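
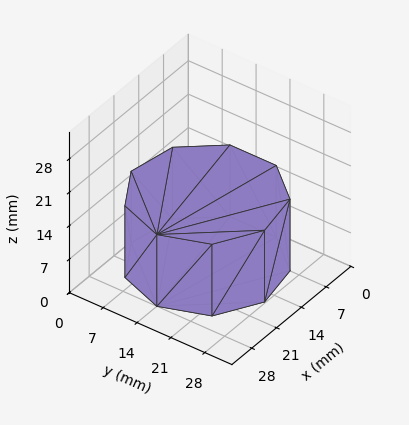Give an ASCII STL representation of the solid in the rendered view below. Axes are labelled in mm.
Reading the render: the shape is a regular 9-sided prism (a cylinder approximated with 9 flat sides), circumscribed radius ≈ 14 mm, height ≈ 15 mm (dimensions read to the nearest mm from the axis ticks). For the STL, each face is triangulated and given an outward normal.

solid part
  facet normal 0.0000 0.0000 -1.0000
    outer loop
      vertex 16.431 27.787 0.000
      vertex 24.725 22.999 0.000
      vertex 28.000 14.000 0.000
    endloop
  endfacet
  facet normal 0.0000 0.0000 -1.0000
    outer loop
      vertex 7.000 26.124 0.000
      vertex 16.431 27.787 0.000
      vertex 28.000 14.000 0.000
    endloop
  endfacet
  facet normal 0.0000 0.0000 -1.0000
    outer loop
      vertex 0.844 18.788 0.000
      vertex 7.000 26.124 0.000
      vertex 28.000 14.000 0.000
    endloop
  endfacet
  facet normal 0.0000 0.0000 -1.0000
    outer loop
      vertex 0.844 9.212 0.000
      vertex 0.844 18.788 0.000
      vertex 28.000 14.000 0.000
    endloop
  endfacet
  facet normal 0.0000 0.0000 -1.0000
    outer loop
      vertex 7.000 1.876 0.000
      vertex 0.844 9.212 0.000
      vertex 28.000 14.000 0.000
    endloop
  endfacet
  facet normal 0.0000 0.0000 -1.0000
    outer loop
      vertex 16.431 0.213 0.000
      vertex 7.000 1.876 0.000
      vertex 28.000 14.000 0.000
    endloop
  endfacet
  facet normal 0.0000 0.0000 -1.0000
    outer loop
      vertex 24.725 5.001 0.000
      vertex 16.431 0.213 0.000
      vertex 28.000 14.000 0.000
    endloop
  endfacet
  facet normal 0.0000 0.0000 1.0000
    outer loop
      vertex 28.000 14.000 15.000
      vertex 24.725 22.999 15.000
      vertex 16.431 27.787 15.000
    endloop
  endfacet
  facet normal 0.0000 0.0000 1.0000
    outer loop
      vertex 28.000 14.000 15.000
      vertex 16.431 27.787 15.000
      vertex 7.000 26.124 15.000
    endloop
  endfacet
  facet normal 0.0000 0.0000 1.0000
    outer loop
      vertex 28.000 14.000 15.000
      vertex 7.000 26.124 15.000
      vertex 0.844 18.788 15.000
    endloop
  endfacet
  facet normal 0.0000 0.0000 1.0000
    outer loop
      vertex 28.000 14.000 15.000
      vertex 0.844 18.788 15.000
      vertex 0.844 9.212 15.000
    endloop
  endfacet
  facet normal 0.0000 0.0000 1.0000
    outer loop
      vertex 28.000 14.000 15.000
      vertex 0.844 9.212 15.000
      vertex 7.000 1.876 15.000
    endloop
  endfacet
  facet normal 0.0000 0.0000 1.0000
    outer loop
      vertex 28.000 14.000 15.000
      vertex 7.000 1.876 15.000
      vertex 16.431 0.213 15.000
    endloop
  endfacet
  facet normal 0.0000 0.0000 1.0000
    outer loop
      vertex 28.000 14.000 15.000
      vertex 16.431 0.213 15.000
      vertex 24.725 5.001 15.000
    endloop
  endfacet
  facet normal 0.9397 0.3420 0.0000
    outer loop
      vertex 28.000 14.000 0.000
      vertex 24.725 22.999 0.000
      vertex 24.725 22.999 15.000
    endloop
  endfacet
  facet normal 0.9397 0.3420 0.0000
    outer loop
      vertex 28.000 14.000 0.000
      vertex 24.725 22.999 15.000
      vertex 28.000 14.000 15.000
    endloop
  endfacet
  facet normal 0.5000 0.8660 0.0000
    outer loop
      vertex 24.725 22.999 0.000
      vertex 16.431 27.787 0.000
      vertex 16.431 27.787 15.000
    endloop
  endfacet
  facet normal 0.5000 0.8660 0.0000
    outer loop
      vertex 24.725 22.999 0.000
      vertex 16.431 27.787 15.000
      vertex 24.725 22.999 15.000
    endloop
  endfacet
  facet normal -0.1737 0.9848 0.0000
    outer loop
      vertex 16.431 27.787 0.000
      vertex 7.000 26.124 0.000
      vertex 7.000 26.124 15.000
    endloop
  endfacet
  facet normal -0.1737 0.9848 0.0000
    outer loop
      vertex 16.431 27.787 0.000
      vertex 7.000 26.124 15.000
      vertex 16.431 27.787 15.000
    endloop
  endfacet
  facet normal -0.7660 0.6428 0.0000
    outer loop
      vertex 7.000 26.124 0.000
      vertex 0.844 18.788 0.000
      vertex 0.844 18.788 15.000
    endloop
  endfacet
  facet normal -0.7660 0.6428 0.0000
    outer loop
      vertex 7.000 26.124 0.000
      vertex 0.844 18.788 15.000
      vertex 7.000 26.124 15.000
    endloop
  endfacet
  facet normal -1.0000 0.0000 0.0000
    outer loop
      vertex 0.844 18.788 0.000
      vertex 0.844 9.212 0.000
      vertex 0.844 9.212 15.000
    endloop
  endfacet
  facet normal -1.0000 0.0000 0.0000
    outer loop
      vertex 0.844 18.788 0.000
      vertex 0.844 9.212 15.000
      vertex 0.844 18.788 15.000
    endloop
  endfacet
  facet normal -0.7660 -0.6428 0.0000
    outer loop
      vertex 0.844 9.212 0.000
      vertex 7.000 1.876 0.000
      vertex 7.000 1.876 15.000
    endloop
  endfacet
  facet normal -0.7660 -0.6428 0.0000
    outer loop
      vertex 0.844 9.212 0.000
      vertex 7.000 1.876 15.000
      vertex 0.844 9.212 15.000
    endloop
  endfacet
  facet normal -0.1737 -0.9848 0.0000
    outer loop
      vertex 7.000 1.876 0.000
      vertex 16.431 0.213 0.000
      vertex 16.431 0.213 15.000
    endloop
  endfacet
  facet normal -0.1737 -0.9848 0.0000
    outer loop
      vertex 7.000 1.876 0.000
      vertex 16.431 0.213 15.000
      vertex 7.000 1.876 15.000
    endloop
  endfacet
  facet normal 0.5000 -0.8660 0.0000
    outer loop
      vertex 16.431 0.213 0.000
      vertex 24.725 5.001 0.000
      vertex 24.725 5.001 15.000
    endloop
  endfacet
  facet normal 0.5000 -0.8660 0.0000
    outer loop
      vertex 16.431 0.213 0.000
      vertex 24.725 5.001 15.000
      vertex 16.431 0.213 15.000
    endloop
  endfacet
  facet normal 0.9397 -0.3420 0.0000
    outer loop
      vertex 24.725 5.001 0.000
      vertex 28.000 14.000 0.000
      vertex 28.000 14.000 15.000
    endloop
  endfacet
  facet normal 0.9397 -0.3420 0.0000
    outer loop
      vertex 24.725 5.001 0.000
      vertex 28.000 14.000 15.000
      vertex 24.725 5.001 15.000
    endloop
  endfacet
endsolid part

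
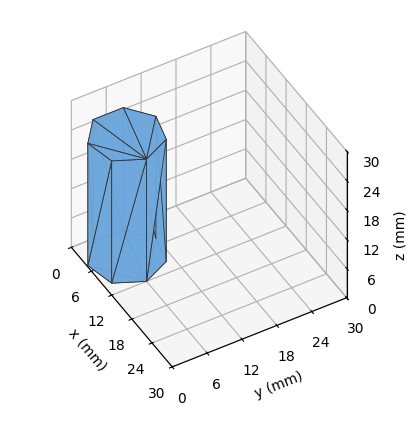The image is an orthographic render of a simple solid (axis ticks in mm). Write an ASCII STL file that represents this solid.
Reading the render: the shape is a regular 7-sided prism (a cylinder approximated with 7 flat sides), circumscribed radius ≈ 6 mm, height ≈ 25 mm (dimensions read to the nearest mm from the axis ticks). For the STL, each face is triangulated and given an outward normal.

solid part
  facet normal 0.0000 0.0000 -1.0000
    outer loop
      vertex 4.665 11.850 0.000
      vertex 9.741 10.691 0.000
      vertex 12.000 6.000 0.000
    endloop
  endfacet
  facet normal 0.0000 0.0000 -1.0000
    outer loop
      vertex 0.594 8.603 0.000
      vertex 4.665 11.850 0.000
      vertex 12.000 6.000 0.000
    endloop
  endfacet
  facet normal 0.0000 0.0000 -1.0000
    outer loop
      vertex 0.594 3.397 0.000
      vertex 0.594 8.603 0.000
      vertex 12.000 6.000 0.000
    endloop
  endfacet
  facet normal 0.0000 0.0000 -1.0000
    outer loop
      vertex 4.665 0.150 0.000
      vertex 0.594 3.397 0.000
      vertex 12.000 6.000 0.000
    endloop
  endfacet
  facet normal 0.0000 0.0000 -1.0000
    outer loop
      vertex 9.741 1.309 0.000
      vertex 4.665 0.150 0.000
      vertex 12.000 6.000 0.000
    endloop
  endfacet
  facet normal 0.0000 0.0000 1.0000
    outer loop
      vertex 12.000 6.000 25.000
      vertex 9.741 10.691 25.000
      vertex 4.665 11.850 25.000
    endloop
  endfacet
  facet normal 0.0000 0.0000 1.0000
    outer loop
      vertex 12.000 6.000 25.000
      vertex 4.665 11.850 25.000
      vertex 0.594 8.603 25.000
    endloop
  endfacet
  facet normal 0.0000 0.0000 1.0000
    outer loop
      vertex 12.000 6.000 25.000
      vertex 0.594 8.603 25.000
      vertex 0.594 3.397 25.000
    endloop
  endfacet
  facet normal 0.0000 0.0000 1.0000
    outer loop
      vertex 12.000 6.000 25.000
      vertex 0.594 3.397 25.000
      vertex 4.665 0.150 25.000
    endloop
  endfacet
  facet normal 0.0000 0.0000 1.0000
    outer loop
      vertex 12.000 6.000 25.000
      vertex 4.665 0.150 25.000
      vertex 9.741 1.309 25.000
    endloop
  endfacet
  facet normal 0.9010 0.4339 0.0000
    outer loop
      vertex 12.000 6.000 0.000
      vertex 9.741 10.691 0.000
      vertex 9.741 10.691 25.000
    endloop
  endfacet
  facet normal 0.9010 0.4339 0.0000
    outer loop
      vertex 12.000 6.000 0.000
      vertex 9.741 10.691 25.000
      vertex 12.000 6.000 25.000
    endloop
  endfacet
  facet normal 0.2226 0.9749 0.0000
    outer loop
      vertex 9.741 10.691 0.000
      vertex 4.665 11.850 0.000
      vertex 4.665 11.850 25.000
    endloop
  endfacet
  facet normal 0.2226 0.9749 0.0000
    outer loop
      vertex 9.741 10.691 0.000
      vertex 4.665 11.850 25.000
      vertex 9.741 10.691 25.000
    endloop
  endfacet
  facet normal -0.6235 0.7818 0.0000
    outer loop
      vertex 4.665 11.850 0.000
      vertex 0.594 8.603 0.000
      vertex 0.594 8.603 25.000
    endloop
  endfacet
  facet normal -0.6235 0.7818 0.0000
    outer loop
      vertex 4.665 11.850 0.000
      vertex 0.594 8.603 25.000
      vertex 4.665 11.850 25.000
    endloop
  endfacet
  facet normal -1.0000 0.0000 0.0000
    outer loop
      vertex 0.594 8.603 0.000
      vertex 0.594 3.397 0.000
      vertex 0.594 3.397 25.000
    endloop
  endfacet
  facet normal -1.0000 0.0000 0.0000
    outer loop
      vertex 0.594 8.603 0.000
      vertex 0.594 3.397 25.000
      vertex 0.594 8.603 25.000
    endloop
  endfacet
  facet normal -0.6235 -0.7818 0.0000
    outer loop
      vertex 0.594 3.397 0.000
      vertex 4.665 0.150 0.000
      vertex 4.665 0.150 25.000
    endloop
  endfacet
  facet normal -0.6235 -0.7818 0.0000
    outer loop
      vertex 0.594 3.397 0.000
      vertex 4.665 0.150 25.000
      vertex 0.594 3.397 25.000
    endloop
  endfacet
  facet normal 0.2226 -0.9749 0.0000
    outer loop
      vertex 4.665 0.150 0.000
      vertex 9.741 1.309 0.000
      vertex 9.741 1.309 25.000
    endloop
  endfacet
  facet normal 0.2226 -0.9749 0.0000
    outer loop
      vertex 4.665 0.150 0.000
      vertex 9.741 1.309 25.000
      vertex 4.665 0.150 25.000
    endloop
  endfacet
  facet normal 0.9010 -0.4339 0.0000
    outer loop
      vertex 9.741 1.309 0.000
      vertex 12.000 6.000 0.000
      vertex 12.000 6.000 25.000
    endloop
  endfacet
  facet normal 0.9010 -0.4339 0.0000
    outer loop
      vertex 9.741 1.309 0.000
      vertex 12.000 6.000 25.000
      vertex 9.741 1.309 25.000
    endloop
  endfacet
endsolid part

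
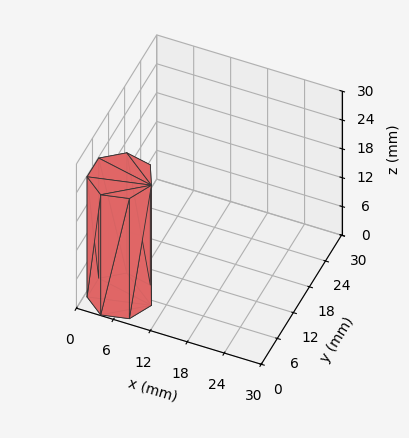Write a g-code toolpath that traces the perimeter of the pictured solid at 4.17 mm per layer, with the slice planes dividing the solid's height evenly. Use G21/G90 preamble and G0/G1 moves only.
Reading the render: the shape is a regular 7-sided prism (a cylinder approximated with 7 flat sides), circumscribed radius ≈ 5 mm, height ≈ 25 mm (dimensions read to the nearest mm from the axis ticks). For the g-code, the solid's height is divided into equal slices at the stated Δz and each level perimeter traced with G1 moves after a G0 lift.

; perimeter-only toolpath
G21 ; units = mm
G90 ; absolute positioning
G28 ; home
; layer 1
G0 Z4.17
G0 X10.00 Y5.00
G1 X8.12 Y8.91
G1 X3.89 Y9.87
G1 X0.50 Y7.17
G1 X0.50 Y2.83
G1 X3.89 Y0.13
G1 X8.12 Y1.09
G1 X10.00 Y5.00
; layer 2
G0 Z8.33
G0 X10.00 Y5.00
G1 X8.12 Y8.91
G1 X3.89 Y9.87
G1 X0.50 Y7.17
G1 X0.50 Y2.83
G1 X3.89 Y0.13
G1 X8.12 Y1.09
G1 X10.00 Y5.00
; layer 3
G0 Z12.50
G0 X10.00 Y5.00
G1 X8.12 Y8.91
G1 X3.89 Y9.87
G1 X0.50 Y7.17
G1 X0.50 Y2.83
G1 X3.89 Y0.13
G1 X8.12 Y1.09
G1 X10.00 Y5.00
; layer 4
G0 Z16.67
G0 X10.00 Y5.00
G1 X8.12 Y8.91
G1 X3.89 Y9.87
G1 X0.50 Y7.17
G1 X0.50 Y2.83
G1 X3.89 Y0.13
G1 X8.12 Y1.09
G1 X10.00 Y5.00
; layer 5
G0 Z20.83
G0 X10.00 Y5.00
G1 X8.12 Y8.91
G1 X3.89 Y9.87
G1 X0.50 Y7.17
G1 X0.50 Y2.83
G1 X3.89 Y0.13
G1 X8.12 Y1.09
G1 X10.00 Y5.00
; layer 6
G0 Z25.00
G0 X10.00 Y5.00
G1 X8.12 Y8.91
G1 X3.89 Y9.87
G1 X0.50 Y7.17
G1 X0.50 Y2.83
G1 X3.89 Y0.13
G1 X8.12 Y1.09
G1 X10.00 Y5.00
M2 ; end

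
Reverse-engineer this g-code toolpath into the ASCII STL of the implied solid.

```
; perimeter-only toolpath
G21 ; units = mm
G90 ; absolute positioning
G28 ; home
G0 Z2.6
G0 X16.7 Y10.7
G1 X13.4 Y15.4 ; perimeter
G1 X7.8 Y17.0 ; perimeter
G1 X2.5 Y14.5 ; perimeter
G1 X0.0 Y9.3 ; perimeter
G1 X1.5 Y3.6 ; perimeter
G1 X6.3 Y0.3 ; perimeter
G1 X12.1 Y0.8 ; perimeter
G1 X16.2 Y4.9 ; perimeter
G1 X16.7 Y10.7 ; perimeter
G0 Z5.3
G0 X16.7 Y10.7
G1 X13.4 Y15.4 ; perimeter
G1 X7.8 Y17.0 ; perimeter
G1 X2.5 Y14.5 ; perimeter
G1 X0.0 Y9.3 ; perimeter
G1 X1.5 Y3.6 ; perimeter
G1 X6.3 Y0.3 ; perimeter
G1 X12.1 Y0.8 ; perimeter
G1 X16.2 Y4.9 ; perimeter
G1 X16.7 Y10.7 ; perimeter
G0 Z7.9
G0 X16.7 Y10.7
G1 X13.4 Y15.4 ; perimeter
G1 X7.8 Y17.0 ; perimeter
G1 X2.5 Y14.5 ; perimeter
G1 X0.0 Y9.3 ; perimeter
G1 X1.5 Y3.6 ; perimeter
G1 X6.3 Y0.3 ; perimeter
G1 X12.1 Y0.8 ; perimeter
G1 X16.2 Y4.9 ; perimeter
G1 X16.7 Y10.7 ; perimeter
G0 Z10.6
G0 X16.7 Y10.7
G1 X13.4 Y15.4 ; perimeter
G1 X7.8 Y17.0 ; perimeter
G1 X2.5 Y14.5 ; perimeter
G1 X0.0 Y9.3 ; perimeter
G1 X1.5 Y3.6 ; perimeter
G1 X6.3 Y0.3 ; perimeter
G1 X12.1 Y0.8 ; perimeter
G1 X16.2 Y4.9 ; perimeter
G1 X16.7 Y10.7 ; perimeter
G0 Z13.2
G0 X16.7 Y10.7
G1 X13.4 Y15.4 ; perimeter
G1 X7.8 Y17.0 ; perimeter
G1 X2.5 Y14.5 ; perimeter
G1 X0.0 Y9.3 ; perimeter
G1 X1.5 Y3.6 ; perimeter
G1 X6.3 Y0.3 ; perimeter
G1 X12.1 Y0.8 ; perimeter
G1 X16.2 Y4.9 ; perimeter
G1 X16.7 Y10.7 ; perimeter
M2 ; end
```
solid part
  facet normal 0.0000 0.0000 -1.0000
    outer loop
      vertex 7.8 17.0 0.0
      vertex 13.4 15.4 0.0
      vertex 16.7 10.7 0.0
    endloop
  endfacet
  facet normal 0.0000 0.0000 -1.0000
    outer loop
      vertex 2.5 14.5 0.0
      vertex 7.8 17.0 0.0
      vertex 16.7 10.7 0.0
    endloop
  endfacet
  facet normal 0.0000 0.0000 -1.0000
    outer loop
      vertex 0.0 9.3 0.0
      vertex 2.5 14.5 0.0
      vertex 16.7 10.7 0.0
    endloop
  endfacet
  facet normal 0.0000 0.0000 -1.0000
    outer loop
      vertex 1.5 3.6 0.0
      vertex 0.0 9.3 0.0
      vertex 16.7 10.7 0.0
    endloop
  endfacet
  facet normal 0.0000 0.0000 -1.0000
    outer loop
      vertex 6.3 0.3 0.0
      vertex 1.5 3.6 0.0
      vertex 16.7 10.7 0.0
    endloop
  endfacet
  facet normal 0.0000 0.0000 -1.0000
    outer loop
      vertex 12.1 0.8 0.0
      vertex 6.3 0.3 0.0
      vertex 16.7 10.7 0.0
    endloop
  endfacet
  facet normal 0.0000 0.0000 -1.0000
    outer loop
      vertex 16.2 4.9 0.0
      vertex 12.1 0.8 0.0
      vertex 16.7 10.7 0.0
    endloop
  endfacet
  facet normal 0.0000 0.0000 1.0000
    outer loop
      vertex 16.7 10.7 13.2
      vertex 13.4 15.4 13.2
      vertex 7.8 17.0 13.2
    endloop
  endfacet
  facet normal 0.0000 0.0000 1.0000
    outer loop
      vertex 16.7 10.7 13.2
      vertex 7.8 17.0 13.2
      vertex 2.5 14.5 13.2
    endloop
  endfacet
  facet normal 0.0000 0.0000 1.0000
    outer loop
      vertex 16.7 10.7 13.2
      vertex 2.5 14.5 13.2
      vertex 0.0 9.3 13.2
    endloop
  endfacet
  facet normal 0.0000 0.0000 1.0000
    outer loop
      vertex 16.7 10.7 13.2
      vertex 0.0 9.3 13.2
      vertex 1.5 3.6 13.2
    endloop
  endfacet
  facet normal 0.0000 0.0000 1.0000
    outer loop
      vertex 16.7 10.7 13.2
      vertex 1.5 3.6 13.2
      vertex 6.3 0.3 13.2
    endloop
  endfacet
  facet normal 0.0000 0.0000 1.0000
    outer loop
      vertex 16.7 10.7 13.2
      vertex 6.3 0.3 13.2
      vertex 12.1 0.8 13.2
    endloop
  endfacet
  facet normal 0.0000 0.0000 1.0000
    outer loop
      vertex 16.7 10.7 13.2
      vertex 12.1 0.8 13.2
      vertex 16.2 4.9 13.2
    endloop
  endfacet
  facet normal 0.8184 0.5746 0.0000
    outer loop
      vertex 16.7 10.7 0.0
      vertex 13.4 15.4 0.0
      vertex 13.4 15.4 13.2
    endloop
  endfacet
  facet normal 0.8184 0.5746 0.0000
    outer loop
      vertex 16.7 10.7 0.0
      vertex 13.4 15.4 13.2
      vertex 16.7 10.7 13.2
    endloop
  endfacet
  facet normal 0.2747 0.9615 0.0000
    outer loop
      vertex 13.4 15.4 0.0
      vertex 7.8 17.0 0.0
      vertex 7.8 17.0 13.2
    endloop
  endfacet
  facet normal 0.2747 0.9615 0.0000
    outer loop
      vertex 13.4 15.4 0.0
      vertex 7.8 17.0 13.2
      vertex 13.4 15.4 13.2
    endloop
  endfacet
  facet normal -0.4266 0.9044 0.0000
    outer loop
      vertex 7.8 17.0 0.0
      vertex 2.5 14.5 0.0
      vertex 2.5 14.5 13.2
    endloop
  endfacet
  facet normal -0.4266 0.9044 0.0000
    outer loop
      vertex 7.8 17.0 0.0
      vertex 2.5 14.5 13.2
      vertex 7.8 17.0 13.2
    endloop
  endfacet
  facet normal -0.9013 0.4333 0.0000
    outer loop
      vertex 2.5 14.5 0.0
      vertex 0.0 9.3 0.0
      vertex 0.0 9.3 13.2
    endloop
  endfacet
  facet normal -0.9013 0.4333 0.0000
    outer loop
      vertex 2.5 14.5 0.0
      vertex 0.0 9.3 13.2
      vertex 2.5 14.5 13.2
    endloop
  endfacet
  facet normal -0.9671 -0.2545 0.0000
    outer loop
      vertex 0.0 9.3 0.0
      vertex 1.5 3.6 0.0
      vertex 1.5 3.6 13.2
    endloop
  endfacet
  facet normal -0.9671 -0.2545 0.0000
    outer loop
      vertex 0.0 9.3 0.0
      vertex 1.5 3.6 13.2
      vertex 0.0 9.3 13.2
    endloop
  endfacet
  facet normal -0.5665 -0.8240 0.0000
    outer loop
      vertex 1.5 3.6 0.0
      vertex 6.3 0.3 0.0
      vertex 6.3 0.3 13.2
    endloop
  endfacet
  facet normal -0.5665 -0.8240 0.0000
    outer loop
      vertex 1.5 3.6 0.0
      vertex 6.3 0.3 13.2
      vertex 1.5 3.6 13.2
    endloop
  endfacet
  facet normal 0.0859 -0.9963 0.0000
    outer loop
      vertex 6.3 0.3 0.0
      vertex 12.1 0.8 0.0
      vertex 12.1 0.8 13.2
    endloop
  endfacet
  facet normal 0.0859 -0.9963 0.0000
    outer loop
      vertex 6.3 0.3 0.0
      vertex 12.1 0.8 13.2
      vertex 6.3 0.3 13.2
    endloop
  endfacet
  facet normal 0.7071 -0.7071 0.0000
    outer loop
      vertex 12.1 0.8 0.0
      vertex 16.2 4.9 0.0
      vertex 16.2 4.9 13.2
    endloop
  endfacet
  facet normal 0.7071 -0.7071 0.0000
    outer loop
      vertex 12.1 0.8 0.0
      vertex 16.2 4.9 13.2
      vertex 12.1 0.8 13.2
    endloop
  endfacet
  facet normal 0.9963 -0.0859 0.0000
    outer loop
      vertex 16.2 4.9 0.0
      vertex 16.7 10.7 0.0
      vertex 16.7 10.7 13.2
    endloop
  endfacet
  facet normal 0.9963 -0.0859 0.0000
    outer loop
      vertex 16.2 4.9 0.0
      vertex 16.7 10.7 13.2
      vertex 16.2 4.9 13.2
    endloop
  endfacet
endsolid part

The G0 Z moves step by Δz≈2.6 mm. Every layer's G1 loop is the same polygon, so the solid is a straight extrusion of it from z=0 to z≈13.2. Closing with flat bottom and top caps and triangulating gives 32 facets — a regular 9-sided prism (a cylinder approximated with 9 flat sides), circumscribed radius ≈ 8.5 mm, height ≈ 13.2 mm.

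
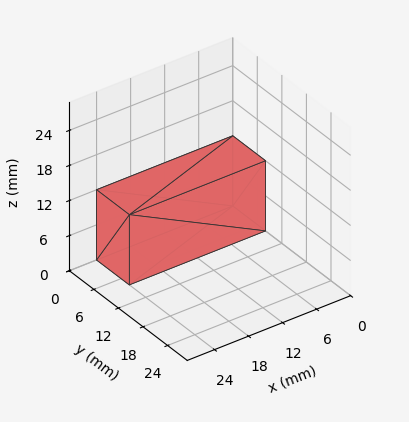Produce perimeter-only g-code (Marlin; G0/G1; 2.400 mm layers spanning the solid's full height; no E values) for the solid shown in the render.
Reading the render: the shape is a rectangular box, roughly 24 × 8 mm footprint and 12 mm tall (dimensions read to the nearest mm from the axis ticks). For the g-code, the solid's height is divided into equal slices at the stated Δz and each level perimeter traced with G1 moves after a G0 lift.

; perimeter-only toolpath
G21 ; units = mm
G90 ; absolute positioning
G28 ; home
; layer 1
G0 Z2.400
G0 X0.000 Y0.000
G1 X24.000 Y0.000
G1 X24.000 Y8.000
G1 X0.000 Y8.000
G1 X0.000 Y0.000
; layer 2
G0 Z4.800
G0 X0.000 Y0.000
G1 X24.000 Y0.000
G1 X24.000 Y8.000
G1 X0.000 Y8.000
G1 X0.000 Y0.000
; layer 3
G0 Z7.200
G0 X0.000 Y0.000
G1 X24.000 Y0.000
G1 X24.000 Y8.000
G1 X0.000 Y8.000
G1 X0.000 Y0.000
; layer 4
G0 Z9.600
G0 X0.000 Y0.000
G1 X24.000 Y0.000
G1 X24.000 Y8.000
G1 X0.000 Y8.000
G1 X0.000 Y0.000
; layer 5
G0 Z12.000
G0 X0.000 Y0.000
G1 X24.000 Y0.000
G1 X24.000 Y8.000
G1 X0.000 Y8.000
G1 X0.000 Y0.000
M2 ; end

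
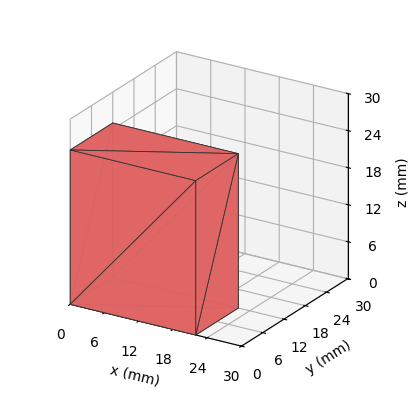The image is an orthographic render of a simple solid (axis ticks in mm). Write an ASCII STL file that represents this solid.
Reading the render: the shape is a rectangular box, roughly 22 × 12 mm footprint and 25 mm tall (dimensions read to the nearest mm from the axis ticks). For the STL, each face is triangulated and given an outward normal.

solid part
  facet normal 0.0000 0.0000 -1.0000
    outer loop
      vertex 22.00 12.00 0.00
      vertex 22.00 0.00 0.00
      vertex 0.00 0.00 0.00
    endloop
  endfacet
  facet normal 0.0000 0.0000 -1.0000
    outer loop
      vertex 0.00 12.00 0.00
      vertex 22.00 12.00 0.00
      vertex 0.00 0.00 0.00
    endloop
  endfacet
  facet normal 0.0000 0.0000 1.0000
    outer loop
      vertex 0.00 0.00 25.00
      vertex 22.00 0.00 25.00
      vertex 22.00 12.00 25.00
    endloop
  endfacet
  facet normal 0.0000 0.0000 1.0000
    outer loop
      vertex 0.00 0.00 25.00
      vertex 22.00 12.00 25.00
      vertex 0.00 12.00 25.00
    endloop
  endfacet
  facet normal 0.0000 -1.0000 0.0000
    outer loop
      vertex 0.00 0.00 0.00
      vertex 22.00 0.00 0.00
      vertex 22.00 0.00 25.00
    endloop
  endfacet
  facet normal 0.0000 -1.0000 0.0000
    outer loop
      vertex 0.00 0.00 0.00
      vertex 22.00 0.00 25.00
      vertex 0.00 0.00 25.00
    endloop
  endfacet
  facet normal 0.0000 1.0000 0.0000
    outer loop
      vertex 22.00 12.00 25.00
      vertex 22.00 12.00 0.00
      vertex 0.00 12.00 0.00
    endloop
  endfacet
  facet normal 0.0000 1.0000 0.0000
    outer loop
      vertex 0.00 12.00 25.00
      vertex 22.00 12.00 25.00
      vertex 0.00 12.00 0.00
    endloop
  endfacet
  facet normal -1.0000 0.0000 0.0000
    outer loop
      vertex 0.00 12.00 25.00
      vertex 0.00 12.00 0.00
      vertex 0.00 0.00 0.00
    endloop
  endfacet
  facet normal -1.0000 0.0000 0.0000
    outer loop
      vertex 0.00 0.00 25.00
      vertex 0.00 12.00 25.00
      vertex 0.00 0.00 0.00
    endloop
  endfacet
  facet normal 1.0000 0.0000 0.0000
    outer loop
      vertex 22.00 0.00 0.00
      vertex 22.00 12.00 0.00
      vertex 22.00 12.00 25.00
    endloop
  endfacet
  facet normal 1.0000 0.0000 0.0000
    outer loop
      vertex 22.00 0.00 0.00
      vertex 22.00 12.00 25.00
      vertex 22.00 0.00 25.00
    endloop
  endfacet
endsolid part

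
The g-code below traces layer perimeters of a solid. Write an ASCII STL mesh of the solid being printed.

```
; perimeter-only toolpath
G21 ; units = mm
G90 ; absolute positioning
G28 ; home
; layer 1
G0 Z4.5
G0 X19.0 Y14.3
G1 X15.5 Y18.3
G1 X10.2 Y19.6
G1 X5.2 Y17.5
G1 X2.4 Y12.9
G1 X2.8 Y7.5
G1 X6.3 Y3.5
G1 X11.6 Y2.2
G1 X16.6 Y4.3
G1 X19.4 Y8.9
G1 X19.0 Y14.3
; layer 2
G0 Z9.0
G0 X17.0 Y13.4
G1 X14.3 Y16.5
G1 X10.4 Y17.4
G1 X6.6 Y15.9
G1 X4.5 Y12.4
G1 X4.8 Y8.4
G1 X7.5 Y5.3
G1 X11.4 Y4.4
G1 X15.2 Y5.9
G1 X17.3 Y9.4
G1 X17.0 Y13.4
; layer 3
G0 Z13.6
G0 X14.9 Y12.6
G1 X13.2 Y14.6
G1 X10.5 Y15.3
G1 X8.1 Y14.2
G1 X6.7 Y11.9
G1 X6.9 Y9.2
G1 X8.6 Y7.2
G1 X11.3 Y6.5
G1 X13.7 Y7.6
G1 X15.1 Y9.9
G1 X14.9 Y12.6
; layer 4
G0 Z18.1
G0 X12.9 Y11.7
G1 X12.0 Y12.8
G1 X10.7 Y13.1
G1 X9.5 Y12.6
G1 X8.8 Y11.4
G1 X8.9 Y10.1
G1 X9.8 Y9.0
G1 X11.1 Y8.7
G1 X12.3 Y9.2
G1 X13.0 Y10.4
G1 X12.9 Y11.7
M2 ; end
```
solid part
  facet normal 0.0000 0.0000 -1.0000
    outer loop
      vertex 10.0 21.8 0.0
      vertex 16.6 20.2 0.0
      vertex 21.0 15.1 0.0
    endloop
  endfacet
  facet normal 0.0000 0.0000 -1.0000
    outer loop
      vertex 3.8 19.2 0.0
      vertex 10.0 21.8 0.0
      vertex 21.0 15.1 0.0
    endloop
  endfacet
  facet normal 0.0000 0.0000 -1.0000
    outer loop
      vertex 0.3 13.4 0.0
      vertex 3.8 19.2 0.0
      vertex 21.0 15.1 0.0
    endloop
  endfacet
  facet normal 0.0000 0.0000 -1.0000
    outer loop
      vertex 0.8 6.7 0.0
      vertex 0.3 13.4 0.0
      vertex 21.0 15.1 0.0
    endloop
  endfacet
  facet normal 0.0000 0.0000 -1.0000
    outer loop
      vertex 5.2 1.6 0.0
      vertex 0.8 6.7 0.0
      vertex 21.0 15.1 0.0
    endloop
  endfacet
  facet normal 0.0000 0.0000 -1.0000
    outer loop
      vertex 11.8 0.0 0.0
      vertex 5.2 1.6 0.0
      vertex 21.0 15.1 0.0
    endloop
  endfacet
  facet normal 0.0000 0.0000 -1.0000
    outer loop
      vertex 18.0 2.6 0.0
      vertex 11.8 0.0 0.0
      vertex 21.0 15.1 0.0
    endloop
  endfacet
  facet normal 0.0000 0.0000 -1.0000
    outer loop
      vertex 21.5 8.4 0.0
      vertex 18.0 2.6 0.0
      vertex 21.0 15.1 0.0
    endloop
  endfacet
  facet normal 0.6879 0.5935 0.4177
    outer loop
      vertex 21.0 15.1 0.0
      vertex 16.6 20.2 0.0
      vertex 10.9 10.9 22.6
    endloop
  endfacet
  facet normal 0.2141 0.8831 0.4174
    outer loop
      vertex 16.6 20.2 0.0
      vertex 10.0 21.8 0.0
      vertex 10.9 10.9 22.6
    endloop
  endfacet
  facet normal -0.3513 0.8377 0.4180
    outer loop
      vertex 10.0 21.8 0.0
      vertex 3.8 19.2 0.0
      vertex 10.9 10.9 22.6
    endloop
  endfacet
  facet normal -0.7782 0.4696 0.4170
    outer loop
      vertex 3.8 19.2 0.0
      vertex 0.3 13.4 0.0
      vertex 10.9 10.9 22.6
    endloop
  endfacet
  facet normal -0.9061 -0.0676 0.4175
    outer loop
      vertex 0.3 13.4 0.0
      vertex 0.8 6.7 0.0
      vertex 10.9 10.9 22.6
    endloop
  endfacet
  facet normal -0.6879 -0.5935 0.4177
    outer loop
      vertex 0.8 6.7 0.0
      vertex 5.2 1.6 0.0
      vertex 10.9 10.9 22.6
    endloop
  endfacet
  facet normal -0.2141 -0.8831 0.4174
    outer loop
      vertex 5.2 1.6 0.0
      vertex 11.8 0.0 0.0
      vertex 10.9 10.9 22.6
    endloop
  endfacet
  facet normal 0.3513 -0.8377 0.4180
    outer loop
      vertex 11.8 0.0 0.0
      vertex 18.0 2.6 0.0
      vertex 10.9 10.9 22.6
    endloop
  endfacet
  facet normal 0.7782 -0.4696 0.4170
    outer loop
      vertex 18.0 2.6 0.0
      vertex 21.5 8.4 0.0
      vertex 10.9 10.9 22.6
    endloop
  endfacet
  facet normal 0.9061 0.0676 0.4175
    outer loop
      vertex 21.5 8.4 0.0
      vertex 21.0 15.1 0.0
      vertex 10.9 10.9 22.6
    endloop
  endfacet
endsolid part

The G0 Z moves step by Δz≈4.5 mm. The G1 loops shrink linearly with z, so the solid tapers from its base footprint up to z≈22.6. Closing with a flat bottom cap and the tapered top and triangulating gives 18 facets — a regular 10-sided pyramid, base circumscribed radius ≈ 10.9 mm, apex at z ≈ 22.6 mm.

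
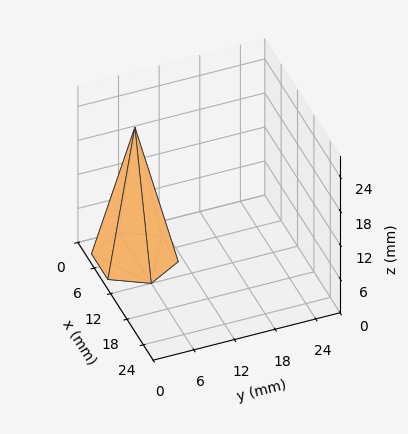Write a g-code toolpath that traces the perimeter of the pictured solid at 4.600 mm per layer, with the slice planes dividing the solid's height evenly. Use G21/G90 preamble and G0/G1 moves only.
Reading the render: the shape is a regular 6-sided pyramid, base circumscribed radius ≈ 6 mm, apex at z ≈ 23 mm (dimensions read to the nearest mm from the axis ticks). For the g-code, the solid's height is divided into equal slices at the stated Δz and each level perimeter traced with G1 moves after a G0 lift.

; perimeter-only toolpath
G21 ; units = mm
G90 ; absolute positioning
G28 ; home
; layer 1
G0 Z4.600
G0 X10.800 Y6.000
G1 X8.400 Y10.157
G1 X3.600 Y10.157
G1 X1.200 Y6.000
G1 X3.600 Y1.843
G1 X8.400 Y1.843
G1 X10.800 Y6.000
; layer 2
G0 Z9.200
G0 X9.600 Y6.000
G1 X7.800 Y9.118
G1 X4.200 Y9.118
G1 X2.400 Y6.000
G1 X4.200 Y2.882
G1 X7.800 Y2.882
G1 X9.600 Y6.000
; layer 3
G0 Z13.800
G0 X8.400 Y6.000
G1 X7.200 Y8.078
G1 X4.800 Y8.078
G1 X3.600 Y6.000
G1 X4.800 Y3.922
G1 X7.200 Y3.922
G1 X8.400 Y6.000
; layer 4
G0 Z18.400
G0 X7.200 Y6.000
G1 X6.600 Y7.039
G1 X5.400 Y7.039
G1 X4.800 Y6.000
G1 X5.400 Y4.961
G1 X6.600 Y4.961
G1 X7.200 Y6.000
M2 ; end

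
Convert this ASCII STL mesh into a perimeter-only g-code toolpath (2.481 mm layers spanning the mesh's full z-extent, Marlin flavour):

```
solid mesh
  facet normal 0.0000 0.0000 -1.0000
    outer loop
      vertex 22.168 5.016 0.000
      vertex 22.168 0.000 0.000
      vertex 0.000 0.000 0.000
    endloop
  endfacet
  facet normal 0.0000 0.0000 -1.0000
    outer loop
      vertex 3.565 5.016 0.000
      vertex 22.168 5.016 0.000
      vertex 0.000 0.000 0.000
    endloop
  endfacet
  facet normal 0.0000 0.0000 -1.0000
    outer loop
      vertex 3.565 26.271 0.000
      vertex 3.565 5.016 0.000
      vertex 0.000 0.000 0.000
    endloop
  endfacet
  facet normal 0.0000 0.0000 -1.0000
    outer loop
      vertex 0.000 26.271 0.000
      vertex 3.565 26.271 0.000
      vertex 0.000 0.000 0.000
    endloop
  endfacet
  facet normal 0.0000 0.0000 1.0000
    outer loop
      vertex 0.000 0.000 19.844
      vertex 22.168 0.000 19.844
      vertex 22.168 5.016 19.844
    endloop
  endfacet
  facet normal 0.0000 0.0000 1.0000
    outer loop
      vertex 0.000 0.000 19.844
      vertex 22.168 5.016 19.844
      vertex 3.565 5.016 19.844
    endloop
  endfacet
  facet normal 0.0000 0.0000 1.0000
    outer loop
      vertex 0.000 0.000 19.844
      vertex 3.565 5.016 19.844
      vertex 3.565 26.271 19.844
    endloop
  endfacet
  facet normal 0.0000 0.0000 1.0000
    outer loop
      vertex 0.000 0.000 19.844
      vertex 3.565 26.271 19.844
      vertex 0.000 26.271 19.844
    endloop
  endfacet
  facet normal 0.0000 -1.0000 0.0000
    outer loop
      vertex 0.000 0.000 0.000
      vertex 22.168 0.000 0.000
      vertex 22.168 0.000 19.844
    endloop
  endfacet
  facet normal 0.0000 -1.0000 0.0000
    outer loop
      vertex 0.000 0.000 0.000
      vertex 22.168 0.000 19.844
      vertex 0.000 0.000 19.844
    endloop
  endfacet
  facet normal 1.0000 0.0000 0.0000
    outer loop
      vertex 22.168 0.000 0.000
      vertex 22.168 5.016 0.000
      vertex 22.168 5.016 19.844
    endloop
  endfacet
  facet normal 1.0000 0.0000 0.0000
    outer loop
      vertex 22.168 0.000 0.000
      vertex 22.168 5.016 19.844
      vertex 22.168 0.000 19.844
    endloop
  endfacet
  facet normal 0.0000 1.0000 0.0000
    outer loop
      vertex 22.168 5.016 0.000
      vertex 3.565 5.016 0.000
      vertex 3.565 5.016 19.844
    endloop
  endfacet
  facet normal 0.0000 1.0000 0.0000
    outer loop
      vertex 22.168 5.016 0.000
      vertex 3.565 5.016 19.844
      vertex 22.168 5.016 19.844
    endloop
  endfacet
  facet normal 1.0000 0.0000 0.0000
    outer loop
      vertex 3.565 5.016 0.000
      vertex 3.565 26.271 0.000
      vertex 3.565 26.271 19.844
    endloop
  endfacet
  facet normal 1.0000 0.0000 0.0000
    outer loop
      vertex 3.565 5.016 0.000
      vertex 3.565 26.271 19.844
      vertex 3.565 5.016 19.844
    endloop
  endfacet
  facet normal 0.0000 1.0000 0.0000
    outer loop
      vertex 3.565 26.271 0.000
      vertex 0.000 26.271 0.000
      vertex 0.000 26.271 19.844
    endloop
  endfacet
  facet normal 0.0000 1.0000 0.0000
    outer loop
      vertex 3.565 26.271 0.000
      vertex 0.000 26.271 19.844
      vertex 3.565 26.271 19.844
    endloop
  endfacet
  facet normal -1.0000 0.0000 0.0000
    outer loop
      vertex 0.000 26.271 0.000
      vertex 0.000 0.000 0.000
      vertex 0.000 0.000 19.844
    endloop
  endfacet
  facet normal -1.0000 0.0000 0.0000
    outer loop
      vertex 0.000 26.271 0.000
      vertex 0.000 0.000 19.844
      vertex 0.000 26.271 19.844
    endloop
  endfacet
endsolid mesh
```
; perimeter-only toolpath
G21 ; units = mm
G90 ; absolute positioning
G28 ; home
; layer 1
G0 Z2.481
G0 X0.000 Y0.000
G1 X22.168 Y0.000
G1 X22.168 Y5.016
G1 X3.565 Y5.016
G1 X3.565 Y26.271
G1 X0.000 Y26.271
G1 X0.000 Y0.000
; layer 2
G0 Z4.961
G0 X0.000 Y0.000
G1 X22.168 Y0.000
G1 X22.168 Y5.016
G1 X3.565 Y5.016
G1 X3.565 Y26.271
G1 X0.000 Y26.271
G1 X0.000 Y0.000
; layer 3
G0 Z7.442
G0 X0.000 Y0.000
G1 X22.168 Y0.000
G1 X22.168 Y5.016
G1 X3.565 Y5.016
G1 X3.565 Y26.271
G1 X0.000 Y26.271
G1 X0.000 Y0.000
; layer 4
G0 Z9.922
G0 X0.000 Y0.000
G1 X22.168 Y0.000
G1 X22.168 Y5.016
G1 X3.565 Y5.016
G1 X3.565 Y26.271
G1 X0.000 Y26.271
G1 X0.000 Y0.000
; layer 5
G0 Z12.402
G0 X0.000 Y0.000
G1 X22.168 Y0.000
G1 X22.168 Y5.016
G1 X3.565 Y5.016
G1 X3.565 Y26.271
G1 X0.000 Y26.271
G1 X0.000 Y0.000
; layer 6
G0 Z14.883
G0 X0.000 Y0.000
G1 X22.168 Y0.000
G1 X22.168 Y5.016
G1 X3.565 Y5.016
G1 X3.565 Y26.271
G1 X0.000 Y26.271
G1 X0.000 Y0.000
; layer 7
G0 Z17.364
G0 X0.000 Y0.000
G1 X22.168 Y0.000
G1 X22.168 Y5.016
G1 X3.565 Y5.016
G1 X3.565 Y26.271
G1 X0.000 Y26.271
G1 X0.000 Y0.000
; layer 8
G0 Z19.844
G0 X0.000 Y0.000
G1 X22.168 Y0.000
G1 X22.168 Y5.016
G1 X3.565 Y5.016
G1 X3.565 Y26.271
G1 X0.000 Y26.271
G1 X0.000 Y0.000
M2 ; end

The solid is an L-shaped prism: outer 22.2 × 26.3 mm, arm thicknesses ≈ 5.02 mm (horizontal) and 3.56 mm (vertical), extruded 19.8 mm in z. Slicing at Δz = 2.481 mm — 8 equal slices spanning the solid's height, so layer i sits at z = i·h/8 — gives 8 non-empty perimeters. Each is a 6-segment closed polygon; G0 lifts to the layer z and rapids to the start vertex, then G1 traces the edges.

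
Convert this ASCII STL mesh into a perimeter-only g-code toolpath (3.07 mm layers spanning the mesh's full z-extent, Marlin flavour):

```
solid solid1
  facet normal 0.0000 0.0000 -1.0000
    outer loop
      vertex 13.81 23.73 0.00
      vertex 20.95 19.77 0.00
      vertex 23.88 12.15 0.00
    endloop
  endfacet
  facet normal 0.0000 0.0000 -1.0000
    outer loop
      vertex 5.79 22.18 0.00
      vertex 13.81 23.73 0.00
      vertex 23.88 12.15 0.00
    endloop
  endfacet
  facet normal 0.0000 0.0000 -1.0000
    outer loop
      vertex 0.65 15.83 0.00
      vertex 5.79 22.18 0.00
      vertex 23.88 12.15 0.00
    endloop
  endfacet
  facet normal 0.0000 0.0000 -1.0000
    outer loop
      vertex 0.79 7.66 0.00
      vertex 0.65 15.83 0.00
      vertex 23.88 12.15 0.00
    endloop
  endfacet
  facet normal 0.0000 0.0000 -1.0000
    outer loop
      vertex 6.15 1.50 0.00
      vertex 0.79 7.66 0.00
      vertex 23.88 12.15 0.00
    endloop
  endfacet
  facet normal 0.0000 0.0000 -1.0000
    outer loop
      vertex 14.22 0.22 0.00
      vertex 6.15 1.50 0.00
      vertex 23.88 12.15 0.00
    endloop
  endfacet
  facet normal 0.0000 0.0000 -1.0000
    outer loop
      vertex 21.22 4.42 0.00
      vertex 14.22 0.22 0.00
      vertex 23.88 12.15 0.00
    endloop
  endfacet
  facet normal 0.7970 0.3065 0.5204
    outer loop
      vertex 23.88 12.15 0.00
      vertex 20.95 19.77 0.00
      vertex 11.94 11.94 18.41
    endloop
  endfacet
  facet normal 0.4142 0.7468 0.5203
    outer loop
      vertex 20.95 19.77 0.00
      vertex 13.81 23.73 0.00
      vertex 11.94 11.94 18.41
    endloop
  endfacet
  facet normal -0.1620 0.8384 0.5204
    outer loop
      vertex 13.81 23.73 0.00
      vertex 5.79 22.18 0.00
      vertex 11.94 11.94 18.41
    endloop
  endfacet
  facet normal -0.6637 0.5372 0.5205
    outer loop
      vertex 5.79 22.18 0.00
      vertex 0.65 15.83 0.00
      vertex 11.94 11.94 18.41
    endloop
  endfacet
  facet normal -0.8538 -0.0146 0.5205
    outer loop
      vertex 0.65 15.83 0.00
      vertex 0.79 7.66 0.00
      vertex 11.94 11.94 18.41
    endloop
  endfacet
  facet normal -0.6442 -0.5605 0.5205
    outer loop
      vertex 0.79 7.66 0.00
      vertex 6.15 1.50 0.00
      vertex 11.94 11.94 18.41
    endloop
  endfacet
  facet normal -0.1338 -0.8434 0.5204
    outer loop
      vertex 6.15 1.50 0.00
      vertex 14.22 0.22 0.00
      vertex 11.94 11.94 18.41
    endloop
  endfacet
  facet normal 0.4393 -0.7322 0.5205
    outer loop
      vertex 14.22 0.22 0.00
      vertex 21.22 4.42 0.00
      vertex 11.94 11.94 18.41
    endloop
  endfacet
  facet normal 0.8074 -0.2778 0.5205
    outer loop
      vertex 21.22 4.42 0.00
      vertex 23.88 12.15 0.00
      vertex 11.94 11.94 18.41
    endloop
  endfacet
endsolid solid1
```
; perimeter-only toolpath
G21 ; units = mm
G90 ; absolute positioning
G28 ; home
; layer 1
G0 Z3.07
G0 X21.89 Y12.12
G1 X19.45 Y18.46
G1 X13.50 Y21.77
G1 X6.81 Y20.47
G1 X2.53 Y15.18
G1 X2.65 Y8.37
G1 X7.12 Y3.24
G1 X13.84 Y2.17
G1 X19.67 Y5.67
G1 X21.89 Y12.12
; layer 2
G0 Z6.14
G0 X19.90 Y12.08
G1 X17.95 Y17.16
G1 X13.19 Y19.80
G1 X7.84 Y18.77
G1 X4.41 Y14.53
G1 X4.51 Y9.09
G1 X8.08 Y4.98
G1 X13.46 Y4.13
G1 X18.13 Y6.93
G1 X19.90 Y12.08
; layer 3
G0 Z9.21
G0 X17.91 Y12.04
G1 X16.45 Y15.86
G1 X12.88 Y17.84
G1 X8.87 Y17.06
G1 X6.29 Y13.88
G1 X6.37 Y9.80
G1 X9.04 Y6.72
G1 X13.08 Y6.08
G1 X16.58 Y8.18
G1 X17.91 Y12.04
; layer 4
G0 Z12.27
G0 X15.92 Y12.01
G1 X14.94 Y14.55
G1 X12.56 Y15.87
G1 X9.89 Y15.35
G1 X8.18 Y13.24
G1 X8.22 Y10.51
G1 X10.01 Y8.46
G1 X12.70 Y8.03
G1 X15.03 Y9.43
G1 X15.92 Y12.01
; layer 5
G0 Z15.34
G0 X13.93 Y11.97
G1 X13.44 Y13.24
G1 X12.25 Y13.90
G1 X10.91 Y13.65
G1 X10.06 Y12.59
G1 X10.08 Y11.23
G1 X10.97 Y10.20
G1 X12.32 Y9.99
G1 X13.49 Y10.69
G1 X13.93 Y11.97
M2 ; end

The solid is a regular 9-sided pyramid, base circumscribed radius ≈ 11.9 mm, apex at z ≈ 18.4 mm. Slicing at Δz = 3.07 mm — 6 equal slices spanning the solid's height, so layer i sits at z = i·h/6 — gives 5 non-empty perimeters. Each is a 9-segment closed polygon; G0 lifts to the layer z and rapids to the start vertex, then G1 traces the edges. The cross-section shrinks linearly with z (the slice at the apex is degenerate and omitted).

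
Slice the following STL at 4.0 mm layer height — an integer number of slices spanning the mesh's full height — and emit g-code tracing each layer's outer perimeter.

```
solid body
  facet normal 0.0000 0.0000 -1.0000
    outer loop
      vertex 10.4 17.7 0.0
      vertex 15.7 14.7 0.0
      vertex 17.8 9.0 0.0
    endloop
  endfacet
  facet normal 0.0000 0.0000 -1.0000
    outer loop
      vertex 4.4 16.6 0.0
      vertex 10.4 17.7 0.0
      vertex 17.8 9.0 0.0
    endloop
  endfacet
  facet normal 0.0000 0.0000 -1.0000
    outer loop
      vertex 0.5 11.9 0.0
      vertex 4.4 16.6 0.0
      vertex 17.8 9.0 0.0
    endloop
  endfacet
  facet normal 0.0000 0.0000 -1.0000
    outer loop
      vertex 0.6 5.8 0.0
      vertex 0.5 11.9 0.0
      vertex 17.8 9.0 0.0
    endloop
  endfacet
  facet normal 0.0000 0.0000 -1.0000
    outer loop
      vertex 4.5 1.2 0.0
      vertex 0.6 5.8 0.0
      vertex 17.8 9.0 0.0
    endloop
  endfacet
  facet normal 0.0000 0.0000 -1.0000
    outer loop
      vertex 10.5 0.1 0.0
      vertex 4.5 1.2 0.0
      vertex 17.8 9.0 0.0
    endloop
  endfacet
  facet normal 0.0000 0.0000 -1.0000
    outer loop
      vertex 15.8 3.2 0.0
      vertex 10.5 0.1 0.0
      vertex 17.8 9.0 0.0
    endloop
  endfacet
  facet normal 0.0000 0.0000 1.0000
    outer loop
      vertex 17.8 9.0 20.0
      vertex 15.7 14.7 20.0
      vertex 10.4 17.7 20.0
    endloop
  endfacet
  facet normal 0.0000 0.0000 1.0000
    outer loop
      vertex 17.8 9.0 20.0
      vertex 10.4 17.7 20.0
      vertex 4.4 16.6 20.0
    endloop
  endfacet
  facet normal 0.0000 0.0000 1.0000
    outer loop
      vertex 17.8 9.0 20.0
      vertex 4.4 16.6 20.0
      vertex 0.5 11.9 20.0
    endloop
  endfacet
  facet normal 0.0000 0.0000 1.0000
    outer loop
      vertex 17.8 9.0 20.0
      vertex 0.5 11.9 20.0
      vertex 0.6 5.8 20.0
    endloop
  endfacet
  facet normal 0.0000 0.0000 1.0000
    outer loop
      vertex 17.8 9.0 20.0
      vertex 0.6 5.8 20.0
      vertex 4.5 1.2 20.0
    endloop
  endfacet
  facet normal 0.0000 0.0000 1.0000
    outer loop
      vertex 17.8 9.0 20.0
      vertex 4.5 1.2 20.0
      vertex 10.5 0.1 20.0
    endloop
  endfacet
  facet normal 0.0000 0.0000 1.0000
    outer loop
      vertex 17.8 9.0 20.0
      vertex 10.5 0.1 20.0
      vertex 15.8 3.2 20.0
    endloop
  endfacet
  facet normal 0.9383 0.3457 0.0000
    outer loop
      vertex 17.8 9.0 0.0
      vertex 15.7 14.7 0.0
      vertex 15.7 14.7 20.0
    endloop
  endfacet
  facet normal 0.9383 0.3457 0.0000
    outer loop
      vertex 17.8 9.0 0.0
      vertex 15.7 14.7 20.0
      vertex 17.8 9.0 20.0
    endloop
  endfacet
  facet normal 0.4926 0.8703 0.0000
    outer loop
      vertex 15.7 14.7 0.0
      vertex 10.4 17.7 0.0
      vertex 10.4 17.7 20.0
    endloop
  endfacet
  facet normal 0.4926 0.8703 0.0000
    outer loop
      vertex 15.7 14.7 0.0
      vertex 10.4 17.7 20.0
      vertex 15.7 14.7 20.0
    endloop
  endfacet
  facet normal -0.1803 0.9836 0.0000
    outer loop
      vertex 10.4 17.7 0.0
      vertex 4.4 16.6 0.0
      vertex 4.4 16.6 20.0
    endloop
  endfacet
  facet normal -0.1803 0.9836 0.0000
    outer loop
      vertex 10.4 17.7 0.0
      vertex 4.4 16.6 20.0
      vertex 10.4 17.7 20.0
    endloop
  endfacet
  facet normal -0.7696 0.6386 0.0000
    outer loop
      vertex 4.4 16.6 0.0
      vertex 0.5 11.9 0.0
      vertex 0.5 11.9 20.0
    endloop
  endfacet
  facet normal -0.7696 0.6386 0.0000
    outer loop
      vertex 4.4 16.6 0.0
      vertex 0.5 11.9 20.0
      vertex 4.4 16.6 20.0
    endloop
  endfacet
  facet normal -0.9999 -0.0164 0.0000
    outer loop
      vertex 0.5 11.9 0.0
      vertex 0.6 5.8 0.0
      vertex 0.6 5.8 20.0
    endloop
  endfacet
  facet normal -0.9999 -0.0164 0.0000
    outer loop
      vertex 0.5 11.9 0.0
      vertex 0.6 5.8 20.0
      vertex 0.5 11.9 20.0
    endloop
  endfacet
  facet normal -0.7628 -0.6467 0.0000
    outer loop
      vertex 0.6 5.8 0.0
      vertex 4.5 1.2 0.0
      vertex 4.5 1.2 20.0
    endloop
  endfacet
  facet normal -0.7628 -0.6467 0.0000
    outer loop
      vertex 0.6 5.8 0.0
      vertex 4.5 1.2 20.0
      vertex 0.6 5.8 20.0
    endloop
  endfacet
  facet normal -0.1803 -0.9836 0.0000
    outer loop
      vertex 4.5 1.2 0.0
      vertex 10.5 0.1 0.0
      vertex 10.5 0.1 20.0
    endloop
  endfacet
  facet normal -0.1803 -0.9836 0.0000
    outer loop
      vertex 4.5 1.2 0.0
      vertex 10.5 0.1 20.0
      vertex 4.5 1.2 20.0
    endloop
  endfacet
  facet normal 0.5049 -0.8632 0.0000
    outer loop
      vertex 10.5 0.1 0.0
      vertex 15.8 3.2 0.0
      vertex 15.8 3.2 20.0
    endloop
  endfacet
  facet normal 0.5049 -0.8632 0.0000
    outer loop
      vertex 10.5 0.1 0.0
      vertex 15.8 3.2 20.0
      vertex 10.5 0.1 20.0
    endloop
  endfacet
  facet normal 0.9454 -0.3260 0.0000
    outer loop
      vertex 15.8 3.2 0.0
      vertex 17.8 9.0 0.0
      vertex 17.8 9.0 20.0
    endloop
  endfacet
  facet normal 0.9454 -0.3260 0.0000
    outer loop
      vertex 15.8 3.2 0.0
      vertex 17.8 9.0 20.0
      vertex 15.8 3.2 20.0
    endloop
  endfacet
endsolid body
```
; perimeter-only toolpath
G21 ; units = mm
G90 ; absolute positioning
G28 ; home
; layer 1
G0 Z4.0
G0 X17.8 Y9.0
G1 X15.7 Y14.7
G1 X10.4 Y17.7
G1 X4.4 Y16.6
G1 X0.5 Y11.9
G1 X0.6 Y5.8
G1 X4.5 Y1.2
G1 X10.5 Y0.1
G1 X15.8 Y3.2
G1 X17.8 Y9.0
; layer 2
G0 Z8.0
G0 X17.8 Y9.0
G1 X15.7 Y14.7
G1 X10.4 Y17.7
G1 X4.4 Y16.6
G1 X0.5 Y11.9
G1 X0.6 Y5.8
G1 X4.5 Y1.2
G1 X10.5 Y0.1
G1 X15.8 Y3.2
G1 X17.8 Y9.0
; layer 3
G0 Z12.0
G0 X17.8 Y9.0
G1 X15.7 Y14.7
G1 X10.4 Y17.7
G1 X4.4 Y16.6
G1 X0.5 Y11.9
G1 X0.6 Y5.8
G1 X4.5 Y1.2
G1 X10.5 Y0.1
G1 X15.8 Y3.2
G1 X17.8 Y9.0
; layer 4
G0 Z16.0
G0 X17.8 Y9.0
G1 X15.7 Y14.7
G1 X10.4 Y17.7
G1 X4.4 Y16.6
G1 X0.5 Y11.9
G1 X0.6 Y5.8
G1 X4.5 Y1.2
G1 X10.5 Y0.1
G1 X15.8 Y3.2
G1 X17.8 Y9.0
; layer 5
G0 Z20.0
G0 X17.8 Y9.0
G1 X15.7 Y14.7
G1 X10.4 Y17.7
G1 X4.4 Y16.6
G1 X0.5 Y11.9
G1 X0.6 Y5.8
G1 X4.5 Y1.2
G1 X10.5 Y0.1
G1 X15.8 Y3.2
G1 X17.8 Y9.0
M2 ; end

The solid is a regular 9-sided prism (a cylinder approximated with 9 flat sides), circumscribed radius ≈ 8.9 mm, height ≈ 20 mm. Slicing at Δz = 4.0 mm — 5 equal slices spanning the solid's height, so layer i sits at z = i·h/5 — gives 5 non-empty perimeters. Each is a 9-segment closed polygon; G0 lifts to the layer z and rapids to the start vertex, then G1 traces the edges.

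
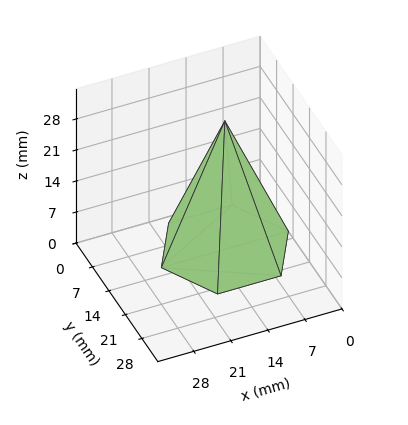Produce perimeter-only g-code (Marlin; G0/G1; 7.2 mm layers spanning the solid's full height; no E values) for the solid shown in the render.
Reading the render: the shape is a regular 6-sided pyramid, base circumscribed radius ≈ 12 mm, apex at z ≈ 29 mm (dimensions read to the nearest mm from the axis ticks). For the g-code, the solid's height is divided into equal slices at the stated Δz and each level perimeter traced with G1 moves after a G0 lift.

; perimeter-only toolpath
G21 ; units = mm
G90 ; absolute positioning
G28 ; home
; layer 1
G0 Z7.2
G0 X21.0 Y12.0
G1 X16.5 Y19.8
G1 X7.5 Y19.8
G1 X3.0 Y12.0
G1 X7.5 Y4.2
G1 X16.5 Y4.2
G1 X21.0 Y12.0
; layer 2
G0 Z14.5
G0 X18.0 Y12.0
G1 X15.0 Y17.2
G1 X9.0 Y17.2
G1 X6.0 Y12.0
G1 X9.0 Y6.8
G1 X15.0 Y6.8
G1 X18.0 Y12.0
; layer 3
G0 Z21.8
G0 X15.0 Y12.0
G1 X13.5 Y14.6
G1 X10.5 Y14.6
G1 X9.0 Y12.0
G1 X10.5 Y9.4
G1 X13.5 Y9.4
G1 X15.0 Y12.0
M2 ; end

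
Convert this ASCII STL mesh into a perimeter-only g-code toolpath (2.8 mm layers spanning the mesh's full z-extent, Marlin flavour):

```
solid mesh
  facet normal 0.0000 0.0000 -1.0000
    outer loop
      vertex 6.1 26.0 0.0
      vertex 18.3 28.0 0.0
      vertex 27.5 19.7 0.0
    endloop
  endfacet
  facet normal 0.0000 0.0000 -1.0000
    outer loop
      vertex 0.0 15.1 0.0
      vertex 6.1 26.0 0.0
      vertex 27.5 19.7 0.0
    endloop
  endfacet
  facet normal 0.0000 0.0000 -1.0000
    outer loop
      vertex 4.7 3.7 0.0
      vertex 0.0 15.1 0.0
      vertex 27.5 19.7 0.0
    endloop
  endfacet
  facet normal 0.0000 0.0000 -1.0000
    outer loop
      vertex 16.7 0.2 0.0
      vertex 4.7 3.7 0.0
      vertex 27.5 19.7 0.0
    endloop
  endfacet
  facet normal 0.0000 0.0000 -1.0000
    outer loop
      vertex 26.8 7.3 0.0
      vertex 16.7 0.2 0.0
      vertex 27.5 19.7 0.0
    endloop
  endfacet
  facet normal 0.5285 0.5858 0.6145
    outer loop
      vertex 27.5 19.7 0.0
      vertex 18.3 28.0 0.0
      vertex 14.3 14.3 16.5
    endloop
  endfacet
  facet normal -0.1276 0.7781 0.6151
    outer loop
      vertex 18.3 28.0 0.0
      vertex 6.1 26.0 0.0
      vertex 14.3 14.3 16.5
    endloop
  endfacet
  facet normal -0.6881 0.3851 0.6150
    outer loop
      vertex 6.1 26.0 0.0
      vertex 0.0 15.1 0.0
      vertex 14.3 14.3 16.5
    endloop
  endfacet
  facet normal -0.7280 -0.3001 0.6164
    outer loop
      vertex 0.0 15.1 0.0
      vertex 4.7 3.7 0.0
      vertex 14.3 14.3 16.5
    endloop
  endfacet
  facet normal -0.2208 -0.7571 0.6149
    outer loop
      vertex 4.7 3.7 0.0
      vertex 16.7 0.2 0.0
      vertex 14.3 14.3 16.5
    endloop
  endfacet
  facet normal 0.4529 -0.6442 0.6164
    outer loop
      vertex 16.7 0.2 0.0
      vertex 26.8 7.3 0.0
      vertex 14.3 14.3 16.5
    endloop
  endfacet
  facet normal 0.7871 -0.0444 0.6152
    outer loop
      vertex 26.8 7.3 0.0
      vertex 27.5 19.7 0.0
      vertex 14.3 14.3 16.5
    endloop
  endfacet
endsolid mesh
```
; perimeter-only toolpath
G21 ; units = mm
G90 ; absolute positioning
G28 ; home
; layer 1
G0 Z2.8
G0 X25.3 Y18.8
G1 X17.6 Y25.7
G1 X7.5 Y24.1
G1 X2.4 Y15.0
G1 X6.3 Y5.5
G1 X16.3 Y2.5
G1 X24.7 Y8.5
G1 X25.3 Y18.8
; layer 2
G0 Z5.5
G0 X23.1 Y17.9
G1 X17.0 Y23.4
G1 X8.8 Y22.1
G1 X4.8 Y14.8
G1 X7.9 Y7.2
G1 X15.9 Y4.9
G1 X22.6 Y9.6
G1 X23.1 Y17.9
; layer 3
G0 Z8.2
G0 X20.9 Y17.0
G1 X16.3 Y21.1
G1 X10.2 Y20.1
G1 X7.2 Y14.7
G1 X9.5 Y9.0
G1 X15.5 Y7.2
G1 X20.6 Y10.8
G1 X20.9 Y17.0
; layer 4
G0 Z11.0
G0 X18.7 Y16.1
G1 X15.6 Y18.9
G1 X11.6 Y18.2
G1 X9.5 Y14.6
G1 X11.1 Y10.8
G1 X15.1 Y9.6
G1 X18.5 Y12.0
G1 X18.7 Y16.1
; layer 5
G0 Z13.8
G0 X16.5 Y15.2
G1 X15.0 Y16.6
G1 X12.9 Y16.2
G1 X11.9 Y14.4
G1 X12.7 Y12.5
G1 X14.7 Y12.0
G1 X16.4 Y13.1
G1 X16.5 Y15.2
M2 ; end

The solid is a regular 7-sided pyramid, base circumscribed radius ≈ 14.3 mm, apex at z ≈ 16.5 mm. Slicing at Δz = 2.8 mm — 6 equal slices spanning the solid's height, so layer i sits at z = i·h/6 — gives 5 non-empty perimeters. Each is a 7-segment closed polygon; G0 lifts to the layer z and rapids to the start vertex, then G1 traces the edges. The cross-section shrinks linearly with z (the slice at the apex is degenerate and omitted).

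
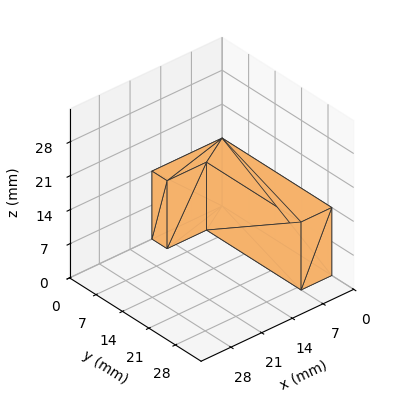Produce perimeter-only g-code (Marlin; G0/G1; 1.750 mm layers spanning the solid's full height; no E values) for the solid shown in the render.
Reading the render: the shape is an L-shaped prism: outer 16 × 29 mm, arm thicknesses ≈ 4 mm (horizontal) and 7 mm (vertical), extruded 14 mm in z (dimensions read to the nearest mm from the axis ticks). For the g-code, the solid's height is divided into equal slices at the stated Δz and each level perimeter traced with G1 moves after a G0 lift.

; perimeter-only toolpath
G21 ; units = mm
G90 ; absolute positioning
G28 ; home
; layer 1
G0 Z1.750
G0 X0.000 Y0.000
G1 X16.000 Y0.000
G1 X16.000 Y4.000
G1 X7.000 Y4.000
G1 X7.000 Y29.000
G1 X0.000 Y29.000
G1 X0.000 Y0.000
; layer 2
G0 Z3.500
G0 X0.000 Y0.000
G1 X16.000 Y0.000
G1 X16.000 Y4.000
G1 X7.000 Y4.000
G1 X7.000 Y29.000
G1 X0.000 Y29.000
G1 X0.000 Y0.000
; layer 3
G0 Z5.250
G0 X0.000 Y0.000
G1 X16.000 Y0.000
G1 X16.000 Y4.000
G1 X7.000 Y4.000
G1 X7.000 Y29.000
G1 X0.000 Y29.000
G1 X0.000 Y0.000
; layer 4
G0 Z7.000
G0 X0.000 Y0.000
G1 X16.000 Y0.000
G1 X16.000 Y4.000
G1 X7.000 Y4.000
G1 X7.000 Y29.000
G1 X0.000 Y29.000
G1 X0.000 Y0.000
; layer 5
G0 Z8.750
G0 X0.000 Y0.000
G1 X16.000 Y0.000
G1 X16.000 Y4.000
G1 X7.000 Y4.000
G1 X7.000 Y29.000
G1 X0.000 Y29.000
G1 X0.000 Y0.000
; layer 6
G0 Z10.500
G0 X0.000 Y0.000
G1 X16.000 Y0.000
G1 X16.000 Y4.000
G1 X7.000 Y4.000
G1 X7.000 Y29.000
G1 X0.000 Y29.000
G1 X0.000 Y0.000
; layer 7
G0 Z12.250
G0 X0.000 Y0.000
G1 X16.000 Y0.000
G1 X16.000 Y4.000
G1 X7.000 Y4.000
G1 X7.000 Y29.000
G1 X0.000 Y29.000
G1 X0.000 Y0.000
; layer 8
G0 Z14.000
G0 X0.000 Y0.000
G1 X16.000 Y0.000
G1 X16.000 Y4.000
G1 X7.000 Y4.000
G1 X7.000 Y29.000
G1 X0.000 Y29.000
G1 X0.000 Y0.000
M2 ; end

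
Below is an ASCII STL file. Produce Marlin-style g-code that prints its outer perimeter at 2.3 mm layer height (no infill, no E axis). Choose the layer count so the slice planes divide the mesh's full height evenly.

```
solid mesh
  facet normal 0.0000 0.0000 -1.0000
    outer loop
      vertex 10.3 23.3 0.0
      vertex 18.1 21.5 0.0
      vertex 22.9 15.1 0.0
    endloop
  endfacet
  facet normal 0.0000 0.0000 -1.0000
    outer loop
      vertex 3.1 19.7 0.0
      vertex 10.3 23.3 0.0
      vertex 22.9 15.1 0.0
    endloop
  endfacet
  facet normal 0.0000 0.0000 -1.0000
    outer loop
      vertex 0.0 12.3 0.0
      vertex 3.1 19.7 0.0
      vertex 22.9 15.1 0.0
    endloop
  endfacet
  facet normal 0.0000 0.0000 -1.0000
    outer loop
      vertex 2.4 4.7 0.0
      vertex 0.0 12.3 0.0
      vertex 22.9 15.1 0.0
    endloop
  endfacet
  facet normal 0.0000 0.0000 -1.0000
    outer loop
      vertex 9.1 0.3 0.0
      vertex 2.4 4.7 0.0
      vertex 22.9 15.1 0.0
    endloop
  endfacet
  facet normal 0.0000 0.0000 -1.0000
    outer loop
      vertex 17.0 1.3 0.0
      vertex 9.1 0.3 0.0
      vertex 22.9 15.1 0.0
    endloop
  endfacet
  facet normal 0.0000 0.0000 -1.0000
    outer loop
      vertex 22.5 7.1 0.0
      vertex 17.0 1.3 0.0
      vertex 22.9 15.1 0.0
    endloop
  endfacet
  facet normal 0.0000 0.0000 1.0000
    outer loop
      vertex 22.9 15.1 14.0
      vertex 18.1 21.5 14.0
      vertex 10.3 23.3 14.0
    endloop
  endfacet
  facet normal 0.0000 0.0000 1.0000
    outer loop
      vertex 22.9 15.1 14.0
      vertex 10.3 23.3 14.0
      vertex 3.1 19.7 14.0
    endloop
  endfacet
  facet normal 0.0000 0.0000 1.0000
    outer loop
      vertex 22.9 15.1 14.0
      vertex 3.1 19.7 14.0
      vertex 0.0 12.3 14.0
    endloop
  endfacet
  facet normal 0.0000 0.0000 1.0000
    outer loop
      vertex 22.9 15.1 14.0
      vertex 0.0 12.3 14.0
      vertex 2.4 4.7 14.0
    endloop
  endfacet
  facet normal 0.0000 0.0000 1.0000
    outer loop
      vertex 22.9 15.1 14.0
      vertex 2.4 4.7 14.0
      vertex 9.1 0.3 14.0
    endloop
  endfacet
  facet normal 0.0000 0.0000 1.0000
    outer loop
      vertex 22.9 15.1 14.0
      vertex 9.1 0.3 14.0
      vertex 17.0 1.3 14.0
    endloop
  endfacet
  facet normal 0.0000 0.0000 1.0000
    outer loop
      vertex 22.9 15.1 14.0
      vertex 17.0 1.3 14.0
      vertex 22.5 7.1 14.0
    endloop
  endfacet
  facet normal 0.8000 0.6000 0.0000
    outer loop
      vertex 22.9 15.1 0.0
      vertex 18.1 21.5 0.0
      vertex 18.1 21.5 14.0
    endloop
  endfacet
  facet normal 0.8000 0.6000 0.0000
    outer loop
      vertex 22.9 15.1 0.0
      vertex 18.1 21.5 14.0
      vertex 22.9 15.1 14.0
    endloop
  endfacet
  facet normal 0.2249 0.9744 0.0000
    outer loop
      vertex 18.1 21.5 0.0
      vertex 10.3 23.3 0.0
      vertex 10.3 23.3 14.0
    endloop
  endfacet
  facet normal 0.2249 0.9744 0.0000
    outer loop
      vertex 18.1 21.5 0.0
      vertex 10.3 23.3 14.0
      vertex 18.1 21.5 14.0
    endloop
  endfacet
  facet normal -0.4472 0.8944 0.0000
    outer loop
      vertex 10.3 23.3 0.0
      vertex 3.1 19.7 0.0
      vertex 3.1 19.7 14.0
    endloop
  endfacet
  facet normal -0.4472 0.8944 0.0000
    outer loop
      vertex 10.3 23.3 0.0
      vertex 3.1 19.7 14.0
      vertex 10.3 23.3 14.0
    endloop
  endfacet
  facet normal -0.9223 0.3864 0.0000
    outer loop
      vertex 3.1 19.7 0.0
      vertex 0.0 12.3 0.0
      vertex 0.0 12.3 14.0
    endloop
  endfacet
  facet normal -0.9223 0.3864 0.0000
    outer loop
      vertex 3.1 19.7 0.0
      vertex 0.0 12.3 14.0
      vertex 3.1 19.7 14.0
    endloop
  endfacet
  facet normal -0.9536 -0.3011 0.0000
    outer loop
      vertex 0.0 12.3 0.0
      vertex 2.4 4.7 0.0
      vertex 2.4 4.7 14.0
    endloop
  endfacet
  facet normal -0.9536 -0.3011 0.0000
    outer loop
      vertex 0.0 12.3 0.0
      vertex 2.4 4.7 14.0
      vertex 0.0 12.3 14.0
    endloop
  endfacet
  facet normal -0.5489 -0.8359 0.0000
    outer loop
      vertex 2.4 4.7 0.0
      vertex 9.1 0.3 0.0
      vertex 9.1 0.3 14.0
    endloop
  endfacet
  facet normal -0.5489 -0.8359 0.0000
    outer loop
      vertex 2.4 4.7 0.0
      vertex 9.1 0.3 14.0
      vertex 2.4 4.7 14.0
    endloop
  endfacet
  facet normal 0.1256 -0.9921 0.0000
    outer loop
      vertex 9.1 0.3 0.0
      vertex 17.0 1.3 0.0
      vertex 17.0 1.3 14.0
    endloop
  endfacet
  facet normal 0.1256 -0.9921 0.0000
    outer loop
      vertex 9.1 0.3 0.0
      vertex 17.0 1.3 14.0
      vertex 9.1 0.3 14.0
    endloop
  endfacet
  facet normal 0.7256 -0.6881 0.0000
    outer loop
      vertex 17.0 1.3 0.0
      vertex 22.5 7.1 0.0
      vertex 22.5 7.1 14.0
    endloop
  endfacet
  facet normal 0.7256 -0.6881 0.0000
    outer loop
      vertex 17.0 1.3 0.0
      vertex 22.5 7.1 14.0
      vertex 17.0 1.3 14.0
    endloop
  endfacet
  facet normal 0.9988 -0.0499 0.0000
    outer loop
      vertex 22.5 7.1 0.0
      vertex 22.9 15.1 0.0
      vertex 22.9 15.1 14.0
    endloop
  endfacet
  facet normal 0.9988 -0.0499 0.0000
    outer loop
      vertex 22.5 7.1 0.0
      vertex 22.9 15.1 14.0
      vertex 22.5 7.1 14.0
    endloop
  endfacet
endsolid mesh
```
; perimeter-only toolpath
G21 ; units = mm
G90 ; absolute positioning
G28 ; home
; layer 1
G0 Z2.3
G0 X22.9 Y15.1
G1 X18.1 Y21.5
G1 X10.3 Y23.3
G1 X3.1 Y19.7
G1 X0.0 Y12.3
G1 X2.4 Y4.7
G1 X9.1 Y0.3
G1 X17.0 Y1.3
G1 X22.5 Y7.1
G1 X22.9 Y15.1
; layer 2
G0 Z4.7
G0 X22.9 Y15.1
G1 X18.1 Y21.5
G1 X10.3 Y23.3
G1 X3.1 Y19.7
G1 X0.0 Y12.3
G1 X2.4 Y4.7
G1 X9.1 Y0.3
G1 X17.0 Y1.3
G1 X22.5 Y7.1
G1 X22.9 Y15.1
; layer 3
G0 Z7.0
G0 X22.9 Y15.1
G1 X18.1 Y21.5
G1 X10.3 Y23.3
G1 X3.1 Y19.7
G1 X0.0 Y12.3
G1 X2.4 Y4.7
G1 X9.1 Y0.3
G1 X17.0 Y1.3
G1 X22.5 Y7.1
G1 X22.9 Y15.1
; layer 4
G0 Z9.3
G0 X22.9 Y15.1
G1 X18.1 Y21.5
G1 X10.3 Y23.3
G1 X3.1 Y19.7
G1 X0.0 Y12.3
G1 X2.4 Y4.7
G1 X9.1 Y0.3
G1 X17.0 Y1.3
G1 X22.5 Y7.1
G1 X22.9 Y15.1
; layer 5
G0 Z11.7
G0 X22.9 Y15.1
G1 X18.1 Y21.5
G1 X10.3 Y23.3
G1 X3.1 Y19.7
G1 X0.0 Y12.3
G1 X2.4 Y4.7
G1 X9.1 Y0.3
G1 X17.0 Y1.3
G1 X22.5 Y7.1
G1 X22.9 Y15.1
; layer 6
G0 Z14.0
G0 X22.9 Y15.1
G1 X18.1 Y21.5
G1 X10.3 Y23.3
G1 X3.1 Y19.7
G1 X0.0 Y12.3
G1 X2.4 Y4.7
G1 X9.1 Y0.3
G1 X17.0 Y1.3
G1 X22.5 Y7.1
G1 X22.9 Y15.1
M2 ; end

The solid is a regular 9-sided prism (a cylinder approximated with 9 flat sides), circumscribed radius ≈ 11.7 mm, height ≈ 14 mm. Slicing at Δz = 2.3 mm — 6 equal slices spanning the solid's height, so layer i sits at z = i·h/6 — gives 6 non-empty perimeters. Each is a 9-segment closed polygon; G0 lifts to the layer z and rapids to the start vertex, then G1 traces the edges.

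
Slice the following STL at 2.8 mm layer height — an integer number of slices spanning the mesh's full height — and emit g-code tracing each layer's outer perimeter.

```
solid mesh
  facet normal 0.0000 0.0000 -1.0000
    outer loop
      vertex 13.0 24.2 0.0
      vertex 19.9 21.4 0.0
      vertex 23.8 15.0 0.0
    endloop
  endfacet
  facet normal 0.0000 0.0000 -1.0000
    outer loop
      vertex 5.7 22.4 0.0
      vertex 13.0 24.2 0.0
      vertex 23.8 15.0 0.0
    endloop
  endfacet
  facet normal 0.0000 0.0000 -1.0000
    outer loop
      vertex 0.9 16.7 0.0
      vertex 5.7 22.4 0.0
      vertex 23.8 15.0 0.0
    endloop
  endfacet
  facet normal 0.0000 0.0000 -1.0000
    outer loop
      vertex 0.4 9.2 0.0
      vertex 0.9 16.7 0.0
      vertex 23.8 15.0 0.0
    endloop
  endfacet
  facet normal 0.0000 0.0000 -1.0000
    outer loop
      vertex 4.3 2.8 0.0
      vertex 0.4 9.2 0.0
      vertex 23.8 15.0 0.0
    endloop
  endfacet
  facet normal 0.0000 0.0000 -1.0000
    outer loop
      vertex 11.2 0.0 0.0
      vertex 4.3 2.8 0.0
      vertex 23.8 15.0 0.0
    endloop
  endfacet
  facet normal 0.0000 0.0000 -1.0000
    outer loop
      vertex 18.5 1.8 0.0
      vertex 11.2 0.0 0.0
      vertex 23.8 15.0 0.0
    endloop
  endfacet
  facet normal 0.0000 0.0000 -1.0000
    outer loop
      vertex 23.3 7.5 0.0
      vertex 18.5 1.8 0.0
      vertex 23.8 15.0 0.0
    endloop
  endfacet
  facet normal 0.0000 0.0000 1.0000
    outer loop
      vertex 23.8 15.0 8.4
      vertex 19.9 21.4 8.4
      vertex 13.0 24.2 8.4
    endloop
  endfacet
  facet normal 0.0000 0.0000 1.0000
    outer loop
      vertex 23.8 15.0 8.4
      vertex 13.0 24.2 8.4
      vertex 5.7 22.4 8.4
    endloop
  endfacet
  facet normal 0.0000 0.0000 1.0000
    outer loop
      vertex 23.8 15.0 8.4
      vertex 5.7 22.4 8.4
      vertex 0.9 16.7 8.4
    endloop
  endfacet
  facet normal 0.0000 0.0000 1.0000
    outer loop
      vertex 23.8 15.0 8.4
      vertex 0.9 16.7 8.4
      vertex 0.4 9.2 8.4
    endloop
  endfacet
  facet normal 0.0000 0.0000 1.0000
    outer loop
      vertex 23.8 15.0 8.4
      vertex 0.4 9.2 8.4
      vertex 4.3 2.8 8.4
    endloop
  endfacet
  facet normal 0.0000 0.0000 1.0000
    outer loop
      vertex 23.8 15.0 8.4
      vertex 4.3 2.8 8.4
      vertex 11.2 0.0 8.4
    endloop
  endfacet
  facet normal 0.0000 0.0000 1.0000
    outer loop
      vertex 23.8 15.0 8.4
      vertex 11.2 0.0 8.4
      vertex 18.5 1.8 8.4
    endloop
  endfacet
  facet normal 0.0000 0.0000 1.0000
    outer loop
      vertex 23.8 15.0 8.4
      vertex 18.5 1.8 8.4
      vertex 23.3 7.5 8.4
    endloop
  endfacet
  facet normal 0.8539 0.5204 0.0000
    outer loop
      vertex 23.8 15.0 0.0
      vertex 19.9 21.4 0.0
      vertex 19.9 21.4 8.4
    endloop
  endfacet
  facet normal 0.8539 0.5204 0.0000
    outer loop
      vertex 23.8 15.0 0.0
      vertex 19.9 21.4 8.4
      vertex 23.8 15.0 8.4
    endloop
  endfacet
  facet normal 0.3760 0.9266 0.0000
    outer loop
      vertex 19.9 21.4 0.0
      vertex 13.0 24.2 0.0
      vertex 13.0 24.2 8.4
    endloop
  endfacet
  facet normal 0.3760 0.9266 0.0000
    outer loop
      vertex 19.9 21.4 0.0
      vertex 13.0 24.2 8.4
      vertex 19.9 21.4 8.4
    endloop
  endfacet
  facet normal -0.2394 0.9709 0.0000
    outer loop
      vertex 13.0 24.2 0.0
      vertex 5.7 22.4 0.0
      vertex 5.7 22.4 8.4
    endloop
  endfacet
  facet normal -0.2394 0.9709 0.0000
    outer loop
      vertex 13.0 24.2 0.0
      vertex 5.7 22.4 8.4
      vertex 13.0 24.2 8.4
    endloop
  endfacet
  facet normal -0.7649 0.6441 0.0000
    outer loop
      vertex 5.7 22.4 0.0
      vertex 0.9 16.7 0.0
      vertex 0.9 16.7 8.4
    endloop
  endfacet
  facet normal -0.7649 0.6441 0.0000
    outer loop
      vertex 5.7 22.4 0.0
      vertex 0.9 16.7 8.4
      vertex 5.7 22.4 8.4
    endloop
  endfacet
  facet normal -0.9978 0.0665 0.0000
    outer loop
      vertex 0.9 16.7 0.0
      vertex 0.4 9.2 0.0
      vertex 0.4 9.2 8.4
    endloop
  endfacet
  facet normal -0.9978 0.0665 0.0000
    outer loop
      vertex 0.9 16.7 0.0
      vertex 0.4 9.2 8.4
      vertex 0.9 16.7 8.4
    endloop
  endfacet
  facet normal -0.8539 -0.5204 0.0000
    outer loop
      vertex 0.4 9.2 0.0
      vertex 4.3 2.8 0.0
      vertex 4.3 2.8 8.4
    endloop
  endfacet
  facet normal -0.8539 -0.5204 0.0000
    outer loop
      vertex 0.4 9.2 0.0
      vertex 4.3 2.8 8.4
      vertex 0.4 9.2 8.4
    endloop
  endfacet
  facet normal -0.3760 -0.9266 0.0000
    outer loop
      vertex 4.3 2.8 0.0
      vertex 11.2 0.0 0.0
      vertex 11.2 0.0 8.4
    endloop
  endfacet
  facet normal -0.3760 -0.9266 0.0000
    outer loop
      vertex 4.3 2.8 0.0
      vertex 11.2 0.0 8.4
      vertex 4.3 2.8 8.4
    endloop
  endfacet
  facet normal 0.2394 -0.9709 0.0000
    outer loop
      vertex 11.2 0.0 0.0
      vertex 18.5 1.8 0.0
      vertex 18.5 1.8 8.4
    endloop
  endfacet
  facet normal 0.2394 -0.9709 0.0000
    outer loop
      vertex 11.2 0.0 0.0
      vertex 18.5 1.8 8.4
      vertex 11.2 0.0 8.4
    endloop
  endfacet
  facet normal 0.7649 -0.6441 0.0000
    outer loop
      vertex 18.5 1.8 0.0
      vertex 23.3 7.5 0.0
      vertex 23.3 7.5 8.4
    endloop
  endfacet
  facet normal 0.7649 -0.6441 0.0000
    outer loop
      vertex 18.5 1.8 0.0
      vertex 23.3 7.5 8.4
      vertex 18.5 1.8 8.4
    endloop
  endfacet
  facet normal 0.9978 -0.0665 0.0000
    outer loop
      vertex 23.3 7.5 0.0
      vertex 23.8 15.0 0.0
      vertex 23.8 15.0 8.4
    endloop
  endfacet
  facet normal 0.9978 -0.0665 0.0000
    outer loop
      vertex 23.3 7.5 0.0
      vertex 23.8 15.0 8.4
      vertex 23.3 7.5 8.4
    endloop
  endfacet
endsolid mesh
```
; perimeter-only toolpath
G21 ; units = mm
G90 ; absolute positioning
G28 ; home
; layer 1
G0 Z2.8
G0 X23.8 Y15.0
G1 X19.9 Y21.4
G1 X13.0 Y24.2
G1 X5.7 Y22.4
G1 X0.9 Y16.7
G1 X0.4 Y9.2
G1 X4.3 Y2.8
G1 X11.2 Y0.0
G1 X18.5 Y1.8
G1 X23.3 Y7.5
G1 X23.8 Y15.0
; layer 2
G0 Z5.6
G0 X23.8 Y15.0
G1 X19.9 Y21.4
G1 X13.0 Y24.2
G1 X5.7 Y22.4
G1 X0.9 Y16.7
G1 X0.4 Y9.2
G1 X4.3 Y2.8
G1 X11.2 Y0.0
G1 X18.5 Y1.8
G1 X23.3 Y7.5
G1 X23.8 Y15.0
; layer 3
G0 Z8.4
G0 X23.8 Y15.0
G1 X19.9 Y21.4
G1 X13.0 Y24.2
G1 X5.7 Y22.4
G1 X0.9 Y16.7
G1 X0.4 Y9.2
G1 X4.3 Y2.8
G1 X11.2 Y0.0
G1 X18.5 Y1.8
G1 X23.3 Y7.5
G1 X23.8 Y15.0
M2 ; end

The solid is a regular 10-sided prism (a cylinder approximated with 10 flat sides), circumscribed radius ≈ 12.1 mm, height ≈ 8.4 mm. Slicing at Δz = 2.8 mm — 3 equal slices spanning the solid's height, so layer i sits at z = i·h/3 — gives 3 non-empty perimeters. Each is a 10-segment closed polygon; G0 lifts to the layer z and rapids to the start vertex, then G1 traces the edges.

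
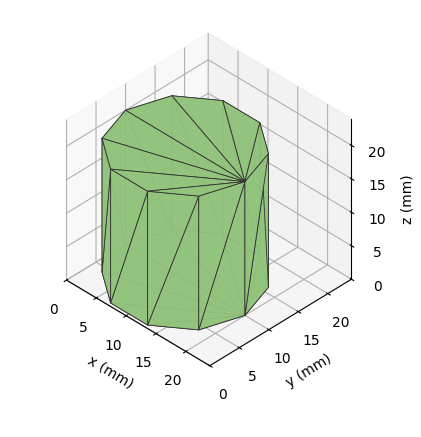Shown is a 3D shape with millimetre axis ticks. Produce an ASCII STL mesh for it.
Reading the render: the shape is a regular 10-sided prism (a cylinder approximated with 10 flat sides), circumscribed radius ≈ 10 mm, height ≈ 20 mm (dimensions read to the nearest mm from the axis ticks). For the STL, each face is triangulated and given an outward normal.

solid part
  facet normal 0.0000 0.0000 -1.0000
    outer loop
      vertex 13.1 19.5 0.0
      vertex 18.1 15.9 0.0
      vertex 20.0 10.0 0.0
    endloop
  endfacet
  facet normal 0.0000 0.0000 -1.0000
    outer loop
      vertex 6.9 19.5 0.0
      vertex 13.1 19.5 0.0
      vertex 20.0 10.0 0.0
    endloop
  endfacet
  facet normal 0.0000 0.0000 -1.0000
    outer loop
      vertex 1.9 15.9 0.0
      vertex 6.9 19.5 0.0
      vertex 20.0 10.0 0.0
    endloop
  endfacet
  facet normal 0.0000 0.0000 -1.0000
    outer loop
      vertex 0.0 10.0 0.0
      vertex 1.9 15.9 0.0
      vertex 20.0 10.0 0.0
    endloop
  endfacet
  facet normal 0.0000 0.0000 -1.0000
    outer loop
      vertex 1.9 4.1 0.0
      vertex 0.0 10.0 0.0
      vertex 20.0 10.0 0.0
    endloop
  endfacet
  facet normal 0.0000 0.0000 -1.0000
    outer loop
      vertex 6.9 0.5 0.0
      vertex 1.9 4.1 0.0
      vertex 20.0 10.0 0.0
    endloop
  endfacet
  facet normal 0.0000 0.0000 -1.0000
    outer loop
      vertex 13.1 0.5 0.0
      vertex 6.9 0.5 0.0
      vertex 20.0 10.0 0.0
    endloop
  endfacet
  facet normal 0.0000 0.0000 -1.0000
    outer loop
      vertex 18.1 4.1 0.0
      vertex 13.1 0.5 0.0
      vertex 20.0 10.0 0.0
    endloop
  endfacet
  facet normal 0.0000 0.0000 1.0000
    outer loop
      vertex 20.0 10.0 20.0
      vertex 18.1 15.9 20.0
      vertex 13.1 19.5 20.0
    endloop
  endfacet
  facet normal 0.0000 0.0000 1.0000
    outer loop
      vertex 20.0 10.0 20.0
      vertex 13.1 19.5 20.0
      vertex 6.9 19.5 20.0
    endloop
  endfacet
  facet normal 0.0000 0.0000 1.0000
    outer loop
      vertex 20.0 10.0 20.0
      vertex 6.9 19.5 20.0
      vertex 1.9 15.9 20.0
    endloop
  endfacet
  facet normal 0.0000 0.0000 1.0000
    outer loop
      vertex 20.0 10.0 20.0
      vertex 1.9 15.9 20.0
      vertex 0.0 10.0 20.0
    endloop
  endfacet
  facet normal 0.0000 0.0000 1.0000
    outer loop
      vertex 20.0 10.0 20.0
      vertex 0.0 10.0 20.0
      vertex 1.9 4.1 20.0
    endloop
  endfacet
  facet normal 0.0000 0.0000 1.0000
    outer loop
      vertex 20.0 10.0 20.0
      vertex 1.9 4.1 20.0
      vertex 6.9 0.5 20.0
    endloop
  endfacet
  facet normal 0.0000 0.0000 1.0000
    outer loop
      vertex 20.0 10.0 20.0
      vertex 6.9 0.5 20.0
      vertex 13.1 0.5 20.0
    endloop
  endfacet
  facet normal 0.0000 0.0000 1.0000
    outer loop
      vertex 20.0 10.0 20.0
      vertex 13.1 0.5 20.0
      vertex 18.1 4.1 20.0
    endloop
  endfacet
  facet normal 0.9519 0.3065 0.0000
    outer loop
      vertex 20.0 10.0 0.0
      vertex 18.1 15.9 0.0
      vertex 18.1 15.9 20.0
    endloop
  endfacet
  facet normal 0.9519 0.3065 0.0000
    outer loop
      vertex 20.0 10.0 0.0
      vertex 18.1 15.9 20.0
      vertex 20.0 10.0 20.0
    endloop
  endfacet
  facet normal 0.5843 0.8115 0.0000
    outer loop
      vertex 18.1 15.9 0.0
      vertex 13.1 19.5 0.0
      vertex 13.1 19.5 20.0
    endloop
  endfacet
  facet normal 0.5843 0.8115 0.0000
    outer loop
      vertex 18.1 15.9 0.0
      vertex 13.1 19.5 20.0
      vertex 18.1 15.9 20.0
    endloop
  endfacet
  facet normal 0.0000 1.0000 0.0000
    outer loop
      vertex 13.1 19.5 0.0
      vertex 6.9 19.5 0.0
      vertex 6.9 19.5 20.0
    endloop
  endfacet
  facet normal 0.0000 1.0000 0.0000
    outer loop
      vertex 13.1 19.5 0.0
      vertex 6.9 19.5 20.0
      vertex 13.1 19.5 20.0
    endloop
  endfacet
  facet normal -0.5843 0.8115 0.0000
    outer loop
      vertex 6.9 19.5 0.0
      vertex 1.9 15.9 0.0
      vertex 1.9 15.9 20.0
    endloop
  endfacet
  facet normal -0.5843 0.8115 0.0000
    outer loop
      vertex 6.9 19.5 0.0
      vertex 1.9 15.9 20.0
      vertex 6.9 19.5 20.0
    endloop
  endfacet
  facet normal -0.9519 0.3065 0.0000
    outer loop
      vertex 1.9 15.9 0.0
      vertex 0.0 10.0 0.0
      vertex 0.0 10.0 20.0
    endloop
  endfacet
  facet normal -0.9519 0.3065 0.0000
    outer loop
      vertex 1.9 15.9 0.0
      vertex 0.0 10.0 20.0
      vertex 1.9 15.9 20.0
    endloop
  endfacet
  facet normal -0.9519 -0.3065 0.0000
    outer loop
      vertex 0.0 10.0 0.0
      vertex 1.9 4.1 0.0
      vertex 1.9 4.1 20.0
    endloop
  endfacet
  facet normal -0.9519 -0.3065 0.0000
    outer loop
      vertex 0.0 10.0 0.0
      vertex 1.9 4.1 20.0
      vertex 0.0 10.0 20.0
    endloop
  endfacet
  facet normal -0.5843 -0.8115 0.0000
    outer loop
      vertex 1.9 4.1 0.0
      vertex 6.9 0.5 0.0
      vertex 6.9 0.5 20.0
    endloop
  endfacet
  facet normal -0.5843 -0.8115 0.0000
    outer loop
      vertex 1.9 4.1 0.0
      vertex 6.9 0.5 20.0
      vertex 1.9 4.1 20.0
    endloop
  endfacet
  facet normal 0.0000 -1.0000 0.0000
    outer loop
      vertex 6.9 0.5 0.0
      vertex 13.1 0.5 0.0
      vertex 13.1 0.5 20.0
    endloop
  endfacet
  facet normal 0.0000 -1.0000 0.0000
    outer loop
      vertex 6.9 0.5 0.0
      vertex 13.1 0.5 20.0
      vertex 6.9 0.5 20.0
    endloop
  endfacet
  facet normal 0.5843 -0.8115 0.0000
    outer loop
      vertex 13.1 0.5 0.0
      vertex 18.1 4.1 0.0
      vertex 18.1 4.1 20.0
    endloop
  endfacet
  facet normal 0.5843 -0.8115 0.0000
    outer loop
      vertex 13.1 0.5 0.0
      vertex 18.1 4.1 20.0
      vertex 13.1 0.5 20.0
    endloop
  endfacet
  facet normal 0.9519 -0.3065 0.0000
    outer loop
      vertex 18.1 4.1 0.0
      vertex 20.0 10.0 0.0
      vertex 20.0 10.0 20.0
    endloop
  endfacet
  facet normal 0.9519 -0.3065 0.0000
    outer loop
      vertex 18.1 4.1 0.0
      vertex 20.0 10.0 20.0
      vertex 18.1 4.1 20.0
    endloop
  endfacet
endsolid part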